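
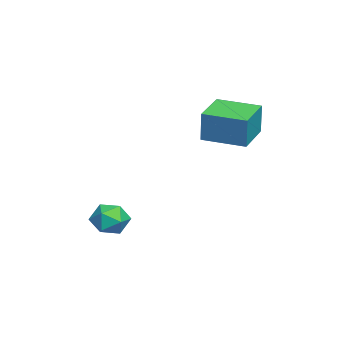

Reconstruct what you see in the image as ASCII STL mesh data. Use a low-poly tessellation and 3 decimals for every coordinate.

solid 
facet normal -0.988 -0.010 -0.156
outer loop
vertex -2.079 -3.602 -4.31
vertex -2.13 -4.263 -3.944
vertex -2.197 -3.613 -3.562
endloop
endfacet
facet normal -0.745 0.658 -0.108
outer loop
vertex -2.079 -3.602 -4.31
vertex -2.197 -3.613 -3.562
vertex -1.713 -3.114 -3.862
endloop
endfacet
facet normal -0.250 0.750 -0.613
outer loop
vertex -2.079 -3.602 -4.31
vertex -1.713 -3.114 -3.862
vertex -1.346 -3.456 -4.43
endloop
endfacet
facet normal -0.186 0.136 -0.973
outer loop
vertex -2.079 -3.602 -4.31
vertex -1.346 -3.456 -4.43
vertex -1.604 -4.166 -4.48
endloop
endfacet
facet normal -0.642 -0.333 -0.690
outer loop
vertex -2.079 -3.602 -4.31
vertex -1.604 -4.166 -4.48
vertex -2.13 -4.263 -3.944
endloop
endfacet
facet normal -0.428 0.733 0.529
outer loop
vertex -1.713 -3.114 -3.862
vertex -2.197 -3.613 -3.562
vertex -1.536 -3.474 -3.22
endloop
endfacet
facet normal -0.822 -0.349 0.451
outer loop
vertex -2.197 -3.613 -3.562
vertex -2.13 -4.263 -3.944
vertex -1.794 -4.184 -3.27
endloop
endfacet
facet normal -0.263 -0.871 -0.416
outer loop
vertex -2.13 -4.263 -3.944
vertex -1.604 -4.166 -4.48
vertex -1.427 -4.526 -3.838
endloop
endfacet
facet normal 0.475 -0.111 -0.873
outer loop
vertex -1.604 -4.166 -4.48
vertex -1.346 -3.456 -4.43
vertex -0.943 -4.027 -4.138
endloop
endfacet
facet normal 0.373 0.881 -0.289
outer loop
vertex -1.346 -3.456 -4.43
vertex -1.713 -3.114 -3.862
vertex -1.01 -3.377 -3.756
endloop
endfacet
facet normal 0.186 -0.136 0.973
outer loop
vertex -1.061 -4.038 -3.39
vertex -1.536 -3.474 -3.22
vertex -1.794 -4.184 -3.27
endloop
endfacet
facet normal 0.250 -0.750 0.613
outer loop
vertex -1.061 -4.038 -3.39
vertex -1.794 -4.184 -3.27
vertex -1.427 -4.526 -3.838
endloop
endfacet
facet normal 0.745 -0.658 0.108
outer loop
vertex -1.061 -4.038 -3.39
vertex -1.427 -4.526 -3.838
vertex -0.943 -4.027 -4.138
endloop
endfacet
facet normal 0.988 0.010 0.156
outer loop
vertex -1.061 -4.038 -3.39
vertex -0.943 -4.027 -4.138
vertex -1.01 -3.377 -3.756
endloop
endfacet
facet normal 0.642 0.333 0.690
outer loop
vertex -1.061 -4.038 -3.39
vertex -1.01 -3.377 -3.756
vertex -1.536 -3.474 -3.22
endloop
endfacet
facet normal -0.475 0.111 0.873
outer loop
vertex -1.794 -4.184 -3.27
vertex -1.536 -3.474 -3.22
vertex -2.197 -3.613 -3.562
endloop
endfacet
facet normal -0.373 -0.881 0.289
outer loop
vertex -1.427 -4.526 -3.838
vertex -1.794 -4.184 -3.27
vertex -2.13 -4.263 -3.944
endloop
endfacet
facet normal 0.428 -0.733 -0.529
outer loop
vertex -0.943 -4.027 -4.138
vertex -1.427 -4.526 -3.838
vertex -1.604 -4.166 -4.48
endloop
endfacet
facet normal 0.822 0.349 -0.451
outer loop
vertex -1.01 -3.377 -3.756
vertex -0.943 -4.027 -4.138
vertex -1.346 -3.456 -4.43
endloop
endfacet
facet normal 0.263 0.871 0.416
outer loop
vertex -1.536 -3.474 -3.22
vertex -1.01 -3.377 -3.756
vertex -1.713 -3.114 -3.862
endloop
endfacet
facet normal -0.943 0.283 0.175
outer loop
vertex -4.092 -0.404 0.992
vertex -3.646 1.168 0.858
vertex -4.338 -0.442 -0.274
endloop
endfacet
facet normal -0.272 -0.959 0.082
outer loop
vertex -2.914 -0.868 -0.538
vertex -4.092 -0.404 0.992
vertex -4.338 -0.442 -0.274
endloop
endfacet
facet normal -0.943 0.282 0.175
outer loop
vertex -4.338 -0.442 -0.274
vertex -3.646 1.168 0.858
vertex -3.892 1.131 -0.408
endloop
endfacet
facet normal -0.191 -0.030 -0.981
outer loop
vertex -3.892 1.131 -0.408
vertex -2.914 -0.868 -0.538
vertex -4.338 -0.442 -0.274
endloop
endfacet
facet normal 0.191 0.030 0.981
outer loop
vertex -4.092 -0.404 0.992
vertex -2.222 0.742 0.594
vertex -3.646 1.168 0.858
endloop
endfacet
facet normal -0.272 -0.959 0.081
outer loop
vertex -2.668 -0.831 0.728
vertex -4.092 -0.404 0.992
vertex -2.914 -0.868 -0.538
endloop
endfacet
facet normal 0.191 0.030 0.981
outer loop
vertex -2.668 -0.831 0.728
vertex -2.222 0.742 0.594
vertex -4.092 -0.404 0.992
endloop
endfacet
facet normal 0.272 0.959 -0.081
outer loop
vertex -3.646 1.168 0.858
vertex -2.222 0.742 0.594
vertex -3.892 1.131 -0.408
endloop
endfacet
facet normal -0.191 -0.030 -0.981
outer loop
vertex -2.468 0.704 -0.672
vertex -2.914 -0.868 -0.538
vertex -3.892 1.131 -0.408
endloop
endfacet
facet normal 0.272 0.959 -0.082
outer loop
vertex -3.892 1.131 -0.408
vertex -2.222 0.742 0.594
vertex -2.468 0.704 -0.672
endloop
endfacet
facet normal 0.943 -0.283 -0.175
outer loop
vertex -2.468 0.704 -0.672
vertex -2.668 -0.831 0.728
vertex -2.914 -0.868 -0.538
endloop
endfacet
facet normal 0.943 -0.282 -0.175
outer loop
vertex -2.222 0.742 0.594
vertex -2.668 -0.831 0.728
vertex -2.468 0.704 -0.672
endloop
endfacet

endsolid


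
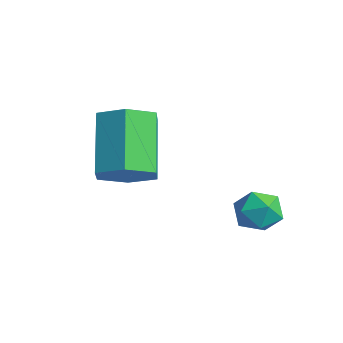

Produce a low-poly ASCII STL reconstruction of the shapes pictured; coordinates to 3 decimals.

solid 
facet normal 0.619 -0.354 -0.701
outer loop
vertex -2.158 -1.285 0.996
vertex -2.803 -1.772 0.673
vertex -2.677 -0.964 0.376
endloop
endfacet
facet normal 0.511 0.859 0.017
outer loop
vertex -2.158 -1.285 0.996
vertex -2.677 -0.964 0.376
vertex -3.352 -0.601 2.349
endloop
endfacet
facet normal 0.511 0.859 0.017
outer loop
vertex -3.352 -0.601 2.349
vertex -2.677 -0.964 0.376
vertex -3.871 -0.28 1.729
endloop
endfacet
facet normal -0.618 0.355 0.701
outer loop
vertex -3.352 -0.601 2.349
vertex -3.871 -0.28 1.729
vertex -3.997 -1.088 2.027
endloop
endfacet
facet normal 0.619 -0.354 -0.701
outer loop
vertex -2.677 -0.964 0.376
vertex -2.803 -1.772 0.673
vertex -3.322 -1.451 0.053
endloop
endfacet
facet normal -0.261 0.749 -0.609
outer loop
vertex -2.677 -0.964 0.376
vertex -3.322 -1.451 0.053
vertex -3.871 -0.28 1.729
endloop
endfacet
facet normal -0.261 0.749 -0.609
outer loop
vertex -3.871 -0.28 1.729
vertex -3.322 -1.451 0.053
vertex -4.516 -0.767 1.407
endloop
endfacet
facet normal -0.618 0.355 0.701
outer loop
vertex -3.871 -0.28 1.729
vertex -4.516 -0.767 1.407
vertex -3.997 -1.088 2.027
endloop
endfacet
facet normal 0.618 -0.355 -0.701
outer loop
vertex -3.322 -1.451 0.053
vertex -2.803 -1.772 0.673
vertex -3.448 -2.259 0.351
endloop
endfacet
facet normal -0.772 -0.110 -0.625
outer loop
vertex -3.322 -1.451 0.053
vertex -3.448 -2.259 0.351
vertex -4.516 -0.767 1.407
endloop
endfacet
facet normal -0.772 -0.110 -0.626
outer loop
vertex -4.516 -0.767 1.407
vertex -3.448 -2.259 0.351
vertex -4.642 -1.575 1.704
endloop
endfacet
facet normal -0.619 0.354 0.701
outer loop
vertex -4.516 -0.767 1.407
vertex -4.642 -1.575 1.704
vertex -3.997 -1.088 2.027
endloop
endfacet
facet normal 0.618 -0.355 -0.701
outer loop
vertex -3.448 -2.259 0.351
vertex -2.803 -1.772 0.673
vertex -2.929 -2.58 0.971
endloop
endfacet
facet normal -0.511 -0.859 -0.017
outer loop
vertex -3.448 -2.259 0.351
vertex -2.929 -2.58 0.971
vertex -4.642 -1.575 1.704
endloop
endfacet
facet normal -0.511 -0.859 -0.017
outer loop
vertex -4.642 -1.575 1.704
vertex -2.929 -2.58 0.971
vertex -4.123 -1.896 2.324
endloop
endfacet
facet normal -0.619 0.354 0.701
outer loop
vertex -4.642 -1.575 1.704
vertex -4.123 -1.896 2.324
vertex -3.997 -1.088 2.027
endloop
endfacet
facet normal 0.618 -0.355 -0.701
outer loop
vertex -2.929 -2.58 0.971
vertex -2.803 -1.772 0.673
vertex -2.284 -2.093 1.293
endloop
endfacet
facet normal 0.261 -0.749 0.609
outer loop
vertex -2.929 -2.58 0.971
vertex -2.284 -2.093 1.293
vertex -4.123 -1.896 2.324
endloop
endfacet
facet normal 0.261 -0.749 0.609
outer loop
vertex -4.123 -1.896 2.324
vertex -2.284 -2.093 1.293
vertex -3.478 -1.409 2.647
endloop
endfacet
facet normal -0.619 0.354 0.701
outer loop
vertex -4.123 -1.896 2.324
vertex -3.478 -1.409 2.647
vertex -3.997 -1.088 2.027
endloop
endfacet
facet normal 0.619 -0.354 -0.701
outer loop
vertex -2.284 -2.093 1.293
vertex -2.803 -1.772 0.673
vertex -2.158 -1.285 0.996
endloop
endfacet
facet normal 0.772 0.110 0.626
outer loop
vertex -2.284 -2.093 1.293
vertex -2.158 -1.285 0.996
vertex -3.478 -1.409 2.647
endloop
endfacet
facet normal 0.772 0.110 0.626
outer loop
vertex -3.478 -1.409 2.647
vertex -2.158 -1.285 0.996
vertex -3.352 -0.601 2.349
endloop
endfacet
facet normal -0.618 0.355 0.701
outer loop
vertex -3.478 -1.409 2.647
vertex -3.352 -0.601 2.349
vertex -3.997 -1.088 2.027
endloop
endfacet
facet normal -0.421 0.459 0.782
outer loop
vertex -0.953 1.509 -0.094
vertex -1.586 1.276 -0.298
vertex -1.193 0.889 0.141
endloop
endfacet
facet normal 0.246 0.259 0.934
outer loop
vertex -0.953 1.509 -0.094
vertex -1.193 0.889 0.141
vertex -0.519 0.955 -0.055
endloop
endfacet
facet normal 0.683 0.568 0.460
outer loop
vertex -0.953 1.509 -0.094
vertex -0.519 0.955 -0.055
vertex -0.497 1.382 -0.615
endloop
endfacet
facet normal 0.285 0.959 0.015
outer loop
vertex -0.953 1.509 -0.094
vertex -0.497 1.382 -0.615
vertex -1.156 1.58 -0.765
endloop
endfacet
facet normal -0.398 0.892 0.215
outer loop
vertex -0.953 1.509 -0.094
vertex -1.156 1.58 -0.765
vertex -1.586 1.276 -0.298
endloop
endfacet
facet normal 0.290 -0.449 0.845
outer loop
vertex -0.519 0.955 -0.055
vertex -1.193 0.889 0.141
vertex -0.884 0.38 -0.235
endloop
endfacet
facet normal -0.791 -0.123 0.599
outer loop
vertex -1.193 0.889 0.141
vertex -1.586 1.276 -0.298
vertex -1.543 0.578 -0.385
endloop
endfacet
facet normal -0.753 0.577 -0.317
outer loop
vertex -1.586 1.276 -0.298
vertex -1.156 1.58 -0.765
vertex -1.521 1.005 -0.945
endloop
endfacet
facet normal 0.351 0.685 -0.639
outer loop
vertex -1.156 1.58 -0.765
vertex -0.497 1.382 -0.615
vertex -0.847 1.071 -1.141
endloop
endfacet
facet normal 0.996 0.052 0.078
outer loop
vertex -0.497 1.382 -0.615
vertex -0.519 0.955 -0.055
vertex -0.454 0.684 -0.702
endloop
endfacet
facet normal -0.285 -0.959 -0.015
outer loop
vertex -1.087 0.451 -0.906
vertex -0.884 0.38 -0.235
vertex -1.543 0.578 -0.385
endloop
endfacet
facet normal -0.683 -0.568 -0.460
outer loop
vertex -1.087 0.451 -0.906
vertex -1.543 0.578 -0.385
vertex -1.521 1.005 -0.945
endloop
endfacet
facet normal -0.246 -0.259 -0.934
outer loop
vertex -1.087 0.451 -0.906
vertex -1.521 1.005 -0.945
vertex -0.847 1.071 -1.141
endloop
endfacet
facet normal 0.421 -0.459 -0.782
outer loop
vertex -1.087 0.451 -0.906
vertex -0.847 1.071 -1.141
vertex -0.454 0.684 -0.702
endloop
endfacet
facet normal 0.398 -0.892 -0.215
outer loop
vertex -1.087 0.451 -0.906
vertex -0.454 0.684 -0.702
vertex -0.884 0.38 -0.235
endloop
endfacet
facet normal -0.351 -0.685 0.639
outer loop
vertex -1.543 0.578 -0.385
vertex -0.884 0.38 -0.235
vertex -1.193 0.889 0.141
endloop
endfacet
facet normal -0.996 -0.052 -0.078
outer loop
vertex -1.521 1.005 -0.945
vertex -1.543 0.578 -0.385
vertex -1.586 1.276 -0.298
endloop
endfacet
facet normal -0.290 0.449 -0.845
outer loop
vertex -0.847 1.071 -1.141
vertex -1.521 1.005 -0.945
vertex -1.156 1.58 -0.765
endloop
endfacet
facet normal 0.791 0.123 -0.599
outer loop
vertex -0.454 0.684 -0.702
vertex -0.847 1.071 -1.141
vertex -0.497 1.382 -0.615
endloop
endfacet
facet normal 0.753 -0.577 0.317
outer loop
vertex -0.884 0.38 -0.235
vertex -0.454 0.684 -0.702
vertex -0.519 0.955 -0.055
endloop
endfacet

endsolid


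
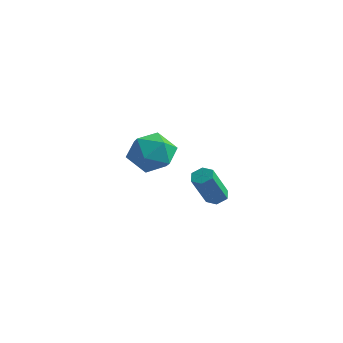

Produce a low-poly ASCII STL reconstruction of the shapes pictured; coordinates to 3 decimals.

solid 
facet normal 0.103 0.944 -0.312
outer loop
vertex -1.548 -1.278 -4.319
vertex -2.393 -0.902 -3.46
vertex -1.166 -0.938 -3.165
endloop
endfacet
facet normal 0.708 0.579 -0.405
outer loop
vertex -1.548 -1.278 -4.319
vertex -1.166 -0.938 -3.165
vertex -0.66 -1.949 -3.725
endloop
endfacet
facet normal 0.565 0.018 -0.825
outer loop
vertex -1.548 -1.278 -4.319
vertex -0.66 -1.949 -3.725
vertex -1.574 -2.539 -4.365
endloop
endfacet
facet normal -0.128 0.039 -0.991
outer loop
vertex -1.548 -1.278 -4.319
vertex -1.574 -2.539 -4.365
vertex -2.645 -1.892 -4.201
endloop
endfacet
facet normal -0.414 0.611 -0.675
outer loop
vertex -1.548 -1.278 -4.319
vertex -2.645 -1.892 -4.201
vertex -2.393 -0.902 -3.46
endloop
endfacet
facet normal 0.915 0.330 0.231
outer loop
vertex -0.66 -1.949 -3.725
vertex -1.166 -0.938 -3.165
vertex -0.955 -1.988 -2.499
endloop
endfacet
facet normal -0.065 0.922 0.381
outer loop
vertex -1.166 -0.938 -3.165
vertex -2.393 -0.902 -3.46
vertex -2.026 -1.341 -2.335
endloop
endfacet
facet normal -0.901 0.383 -0.205
outer loop
vertex -2.393 -0.902 -3.46
vertex -2.645 -1.892 -4.201
vertex -2.94 -1.931 -2.975
endloop
endfacet
facet normal -0.438 -0.543 -0.717
outer loop
vertex -2.645 -1.892 -4.201
vertex -1.574 -2.539 -4.365
vertex -2.434 -2.942 -3.535
endloop
endfacet
facet normal 0.685 -0.575 -0.448
outer loop
vertex -1.574 -2.539 -4.365
vertex -0.66 -1.949 -3.725
vertex -1.207 -2.978 -3.24
endloop
endfacet
facet normal 0.128 -0.039 0.991
outer loop
vertex -2.052 -2.602 -2.381
vertex -0.955 -1.988 -2.499
vertex -2.026 -1.341 -2.335
endloop
endfacet
facet normal -0.565 -0.018 0.825
outer loop
vertex -2.052 -2.602 -2.381
vertex -2.026 -1.341 -2.335
vertex -2.94 -1.931 -2.975
endloop
endfacet
facet normal -0.708 -0.579 0.405
outer loop
vertex -2.052 -2.602 -2.381
vertex -2.94 -1.931 -2.975
vertex -2.434 -2.942 -3.535
endloop
endfacet
facet normal -0.103 -0.944 0.312
outer loop
vertex -2.052 -2.602 -2.381
vertex -2.434 -2.942 -3.535
vertex -1.207 -2.978 -3.24
endloop
endfacet
facet normal 0.414 -0.611 0.675
outer loop
vertex -2.052 -2.602 -2.381
vertex -1.207 -2.978 -3.24
vertex -0.955 -1.988 -2.499
endloop
endfacet
facet normal 0.438 0.543 0.717
outer loop
vertex -2.026 -1.341 -2.335
vertex -0.955 -1.988 -2.499
vertex -1.166 -0.938 -3.165
endloop
endfacet
facet normal -0.685 0.575 0.448
outer loop
vertex -2.94 -1.931 -2.975
vertex -2.026 -1.341 -2.335
vertex -2.393 -0.902 -3.46
endloop
endfacet
facet normal -0.915 -0.330 -0.231
outer loop
vertex -2.434 -2.942 -3.535
vertex -2.94 -1.931 -2.975
vertex -2.645 -1.892 -4.201
endloop
endfacet
facet normal 0.065 -0.922 -0.381
outer loop
vertex -1.207 -2.978 -3.24
vertex -2.434 -2.942 -3.535
vertex -1.574 -2.539 -4.365
endloop
endfacet
facet normal 0.901 -0.383 0.205
outer loop
vertex -0.955 -1.988 -2.499
vertex -1.207 -2.978 -3.24
vertex -0.66 -1.949 -3.725
endloop
endfacet
facet normal -0.073 0.556 -0.828
outer loop
vertex 4.226 -3.363 -3.973
vertex 3.681 -3.435 -3.973
vertex 3.902 -3.008 -3.706
endloop
endfacet
facet normal 0.805 0.524 0.280
outer loop
vertex 4.226 -3.363 -3.973
vertex 3.902 -3.008 -3.706
vertex 4.364 -4.413 -2.407
endloop
endfacet
facet normal 0.805 0.524 0.280
outer loop
vertex 4.364 -4.413 -2.407
vertex 3.902 -3.008 -3.706
vertex 4.04 -4.058 -2.14
endloop
endfacet
facet normal 0.073 -0.556 0.828
outer loop
vertex 4.364 -4.413 -2.407
vertex 4.04 -4.058 -2.14
vertex 3.819 -4.485 -2.407
endloop
endfacet
facet normal -0.073 0.556 -0.828
outer loop
vertex 3.902 -3.008 -3.706
vertex 3.681 -3.435 -3.973
vertex 3.357 -3.08 -3.706
endloop
endfacet
facet normal -0.108 0.821 0.560
outer loop
vertex 3.902 -3.008 -3.706
vertex 3.357 -3.08 -3.706
vertex 4.04 -4.058 -2.14
endloop
endfacet
facet normal -0.108 0.821 0.560
outer loop
vertex 4.04 -4.058 -2.14
vertex 3.357 -3.08 -3.706
vertex 3.495 -4.13 -2.14
endloop
endfacet
facet normal 0.073 -0.556 0.828
outer loop
vertex 4.04 -4.058 -2.14
vertex 3.495 -4.13 -2.14
vertex 3.819 -4.485 -2.407
endloop
endfacet
facet normal -0.073 0.556 -0.828
outer loop
vertex 3.357 -3.08 -3.706
vertex 3.681 -3.435 -3.973
vertex 3.136 -3.507 -3.973
endloop
endfacet
facet normal -0.913 0.297 0.280
outer loop
vertex 3.357 -3.08 -3.706
vertex 3.136 -3.507 -3.973
vertex 3.495 -4.13 -2.14
endloop
endfacet
facet normal -0.913 0.297 0.280
outer loop
vertex 3.495 -4.13 -2.14
vertex 3.136 -3.507 -3.973
vertex 3.274 -4.557 -2.407
endloop
endfacet
facet normal 0.073 -0.556 0.828
outer loop
vertex 3.495 -4.13 -2.14
vertex 3.274 -4.557 -2.407
vertex 3.819 -4.485 -2.407
endloop
endfacet
facet normal -0.073 0.556 -0.828
outer loop
vertex 3.136 -3.507 -3.973
vertex 3.681 -3.435 -3.973
vertex 3.46 -3.862 -4.24
endloop
endfacet
facet normal -0.805 -0.524 -0.280
outer loop
vertex 3.136 -3.507 -3.973
vertex 3.46 -3.862 -4.24
vertex 3.274 -4.557 -2.407
endloop
endfacet
facet normal -0.805 -0.524 -0.280
outer loop
vertex 3.274 -4.557 -2.407
vertex 3.46 -3.862 -4.24
vertex 3.598 -4.912 -2.674
endloop
endfacet
facet normal 0.073 -0.556 0.828
outer loop
vertex 3.274 -4.557 -2.407
vertex 3.598 -4.912 -2.674
vertex 3.819 -4.485 -2.407
endloop
endfacet
facet normal -0.073 0.556 -0.828
outer loop
vertex 3.46 -3.862 -4.24
vertex 3.681 -3.435 -3.973
vertex 4.005 -3.79 -4.24
endloop
endfacet
facet normal 0.108 -0.821 -0.560
outer loop
vertex 3.46 -3.862 -4.24
vertex 4.005 -3.79 -4.24
vertex 3.598 -4.912 -2.674
endloop
endfacet
facet normal 0.108 -0.821 -0.560
outer loop
vertex 3.598 -4.912 -2.674
vertex 4.005 -3.79 -4.24
vertex 4.143 -4.84 -2.674
endloop
endfacet
facet normal 0.073 -0.556 0.828
outer loop
vertex 3.598 -4.912 -2.674
vertex 4.143 -4.84 -2.674
vertex 3.819 -4.485 -2.407
endloop
endfacet
facet normal -0.073 0.556 -0.828
outer loop
vertex 4.005 -3.79 -4.24
vertex 3.681 -3.435 -3.973
vertex 4.226 -3.363 -3.973
endloop
endfacet
facet normal 0.913 -0.297 -0.280
outer loop
vertex 4.005 -3.79 -4.24
vertex 4.226 -3.363 -3.973
vertex 4.143 -4.84 -2.674
endloop
endfacet
facet normal 0.913 -0.297 -0.280
outer loop
vertex 4.143 -4.84 -2.674
vertex 4.226 -3.363 -3.973
vertex 4.364 -4.413 -2.407
endloop
endfacet
facet normal 0.073 -0.556 0.828
outer loop
vertex 4.143 -4.84 -2.674
vertex 4.364 -4.413 -2.407
vertex 3.819 -4.485 -2.407
endloop
endfacet

endsolid


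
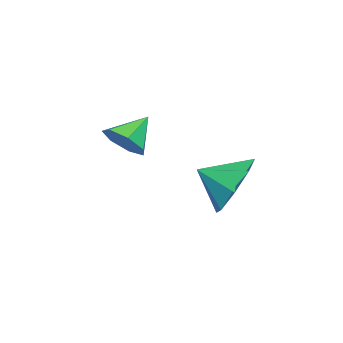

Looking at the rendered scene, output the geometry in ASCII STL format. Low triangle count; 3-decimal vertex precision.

solid 
facet normal -0.209 0.866 -0.454
outer loop
vertex 1.024 0.611 -1.853
vertex 0.578 0.077 -2.666
vertex 0.224 0.478 -1.739
endloop
endfacet
facet normal 0.170 -0.197 0.965
outer loop
vertex 1.024 0.611 -1.853
vertex 0.224 0.478 -1.739
vertex 0.822 -0.937 -2.134
endloop
endfacet
facet normal -0.209 0.866 -0.454
outer loop
vertex 0.224 0.478 -1.739
vertex 0.578 0.077 -2.666
vertex -0.369 0.11 -2.168
endloop
endfacet
facet normal -0.368 -0.391 0.844
outer loop
vertex 0.224 0.478 -1.739
vertex -0.369 0.11 -2.168
vertex 0.822 -0.937 -2.134
endloop
endfacet
facet normal -0.209 0.866 -0.455
outer loop
vertex -0.369 0.11 -2.168
vertex 0.578 0.077 -2.666
vertex -0.407 -0.278 -2.889
endloop
endfacet
facet normal -0.612 -0.683 0.400
outer loop
vertex -0.369 0.11 -2.168
vertex -0.407 -0.278 -2.889
vertex 0.822 -0.937 -2.134
endloop
endfacet
facet normal -0.209 0.866 -0.454
outer loop
vertex -0.407 -0.278 -2.889
vertex 0.578 0.077 -2.666
vertex 0.132 -0.457 -3.479
endloop
endfacet
facet normal -0.418 -0.902 -0.108
outer loop
vertex -0.407 -0.278 -2.889
vertex 0.132 -0.457 -3.479
vertex 0.822 -0.937 -2.134
endloop
endfacet
facet normal -0.209 0.866 -0.454
outer loop
vertex 0.132 -0.457 -3.479
vertex 0.578 0.077 -2.666
vertex 0.932 -0.324 -3.593
endloop
endfacet
facet normal 0.099 -0.920 -0.379
outer loop
vertex 0.132 -0.457 -3.479
vertex 0.932 -0.324 -3.593
vertex 0.822 -0.937 -2.134
endloop
endfacet
facet normal -0.208 0.866 -0.454
outer loop
vertex 0.932 -0.324 -3.593
vertex 0.578 0.077 -2.666
vertex 1.525 0.044 -3.163
endloop
endfacet
facet normal 0.637 -0.726 -0.257
outer loop
vertex 0.932 -0.324 -3.593
vertex 1.525 0.044 -3.163
vertex 0.822 -0.937 -2.134
endloop
endfacet
facet normal -0.208 0.866 -0.454
outer loop
vertex 1.525 0.044 -3.163
vertex 0.578 0.077 -2.666
vertex 1.563 0.431 -2.443
endloop
endfacet
facet normal 0.881 -0.435 0.187
outer loop
vertex 1.525 0.044 -3.163
vertex 1.563 0.431 -2.443
vertex 0.822 -0.937 -2.134
endloop
endfacet
facet normal -0.208 0.866 -0.455
outer loop
vertex 1.563 0.431 -2.443
vertex 0.578 0.077 -2.666
vertex 1.024 0.611 -1.853
endloop
endfacet
facet normal 0.687 -0.216 0.694
outer loop
vertex 1.563 0.431 -2.443
vertex 1.024 0.611 -1.853
vertex 0.822 -0.937 -2.134
endloop
endfacet
facet normal 0.726 -0.312 -0.613
outer loop
vertex 0.853 -3.471 -1.052
vertex 0.471 -3.231 -1.626
vertex 0.964 -2.872 -1.225
endloop
endfacet
facet normal 0.221 0.233 0.947
outer loop
vertex 0.853 -3.471 -1.052
vertex 0.964 -2.872 -1.225
vertex -0.371 -2.869 -0.914
endloop
endfacet
facet normal 0.726 -0.312 -0.613
outer loop
vertex 0.964 -2.872 -1.225
vertex 0.471 -3.231 -1.626
vertex 0.704 -2.543 -1.7
endloop
endfacet
facet normal 0.123 0.846 0.519
outer loop
vertex 0.964 -2.872 -1.225
vertex 0.704 -2.543 -1.7
vertex -0.371 -2.869 -0.914
endloop
endfacet
facet normal 0.725 -0.312 -0.614
outer loop
vertex 0.704 -2.543 -1.7
vertex 0.471 -3.231 -1.626
vertex 0.268 -2.732 -2.119
endloop
endfacet
facet normal -0.337 0.939 -0.072
outer loop
vertex 0.704 -2.543 -1.7
vertex 0.268 -2.732 -2.119
vertex -0.371 -2.869 -0.914
endloop
endfacet
facet normal 0.725 -0.312 -0.614
outer loop
vertex 0.268 -2.732 -2.119
vertex 0.471 -3.231 -1.626
vertex -0.015 -3.296 -2.167
endloop
endfacet
facet normal -0.813 0.440 -0.381
outer loop
vertex 0.268 -2.732 -2.119
vertex -0.015 -3.296 -2.167
vertex -0.371 -2.869 -0.914
endloop
endfacet
facet normal 0.725 -0.312 -0.614
outer loop
vertex -0.015 -3.296 -2.167
vertex 0.471 -3.231 -1.626
vertex 0.067 -3.812 -1.808
endloop
endfacet
facet normal -0.946 -0.273 -0.176
outer loop
vertex -0.015 -3.296 -2.167
vertex 0.067 -3.812 -1.808
vertex -0.371 -2.869 -0.914
endloop
endfacet
facet normal 0.725 -0.312 -0.614
outer loop
vertex 0.067 -3.812 -1.808
vertex 0.471 -3.231 -1.626
vertex 0.454 -3.889 -1.312
endloop
endfacet
facet normal -0.635 -0.666 0.392
outer loop
vertex 0.067 -3.812 -1.808
vertex 0.454 -3.889 -1.312
vertex -0.371 -2.869 -0.914
endloop
endfacet
facet normal 0.726 -0.311 -0.613
outer loop
vertex 0.454 -3.889 -1.312
vertex 0.471 -3.231 -1.626
vertex 0.853 -3.471 -1.052
endloop
endfacet
facet normal -0.117 -0.442 0.890
outer loop
vertex 0.454 -3.889 -1.312
vertex 0.853 -3.471 -1.052
vertex -0.371 -2.869 -0.914
endloop
endfacet

endsolid


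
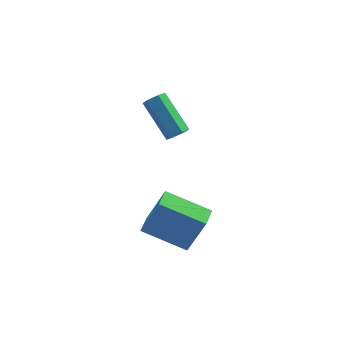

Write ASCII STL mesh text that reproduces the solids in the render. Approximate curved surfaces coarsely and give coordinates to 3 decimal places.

solid 
facet normal -0.911 0.169 0.376
outer loop
vertex -0.224 -1.858 1.218
vertex -0.062 -0.893 1.177
vertex -0.99 -1.81 -0.661
endloop
endfacet
facet normal -0.165 -0.985 0.042
outer loop
vertex 0.942 -2.167 -1.457
vertex -0.224 -1.858 1.218
vertex -0.99 -1.81 -0.661
endloop
endfacet
facet normal -0.911 0.169 0.376
outer loop
vertex -0.99 -1.81 -0.661
vertex -0.062 -0.893 1.177
vertex -0.828 -0.844 -0.702
endloop
endfacet
facet normal -0.377 0.024 -0.926
outer loop
vertex -0.828 -0.844 -0.702
vertex 0.942 -2.167 -1.457
vertex -0.99 -1.81 -0.661
endloop
endfacet
facet normal 0.377 -0.024 0.926
outer loop
vertex -0.224 -1.858 1.218
vertex 1.87 -1.25 0.381
vertex -0.062 -0.893 1.177
endloop
endfacet
facet normal -0.165 -0.985 0.042
outer loop
vertex 1.708 -2.216 0.422
vertex -0.224 -1.858 1.218
vertex 0.942 -2.167 -1.457
endloop
endfacet
facet normal 0.377 -0.024 0.926
outer loop
vertex 1.708 -2.216 0.422
vertex 1.87 -1.25 0.381
vertex -0.224 -1.858 1.218
endloop
endfacet
facet normal 0.165 0.985 -0.042
outer loop
vertex -0.062 -0.893 1.177
vertex 1.87 -1.25 0.381
vertex -0.828 -0.844 -0.702
endloop
endfacet
facet normal -0.377 0.024 -0.926
outer loop
vertex 1.104 -1.202 -1.498
vertex 0.942 -2.167 -1.457
vertex -0.828 -0.844 -0.702
endloop
endfacet
facet normal 0.165 0.985 -0.042
outer loop
vertex -0.828 -0.844 -0.702
vertex 1.87 -1.25 0.381
vertex 1.104 -1.202 -1.498
endloop
endfacet
facet normal 0.911 -0.169 -0.376
outer loop
vertex 1.104 -1.202 -1.498
vertex 1.708 -2.216 0.422
vertex 0.942 -2.167 -1.457
endloop
endfacet
facet normal 0.911 -0.169 -0.376
outer loop
vertex 1.87 -1.25 0.381
vertex 1.708 -2.216 0.422
vertex 1.104 -1.202 -1.498
endloop
endfacet
facet normal 0.530 -0.570 -0.628
outer loop
vertex 0.572 3.28 1.636
vertex 0.106 3.109 1.398
vertex 0.364 3.557 1.209
endloop
endfacet
facet normal 0.759 0.649 0.051
outer loop
vertex 0.572 3.28 1.636
vertex 0.364 3.557 1.209
vertex -0.561 4.501 2.979
endloop
endfacet
facet normal 0.759 0.649 0.051
outer loop
vertex -0.561 4.501 2.979
vertex 0.364 3.557 1.209
vertex -0.769 4.778 2.552
endloop
endfacet
facet normal -0.529 0.571 0.628
outer loop
vertex -0.561 4.501 2.979
vertex -0.769 4.778 2.552
vertex -1.026 4.331 2.742
endloop
endfacet
facet normal 0.530 -0.570 -0.628
outer loop
vertex 0.364 3.557 1.209
vertex 0.106 3.109 1.398
vertex -0.102 3.386 0.971
endloop
endfacet
facet normal 0.052 0.760 -0.648
outer loop
vertex 0.364 3.557 1.209
vertex -0.102 3.386 0.971
vertex -0.769 4.778 2.552
endloop
endfacet
facet normal 0.053 0.761 -0.647
outer loop
vertex -0.769 4.778 2.552
vertex -0.102 3.386 0.971
vertex -1.234 4.608 2.314
endloop
endfacet
facet normal -0.530 0.571 0.627
outer loop
vertex -0.769 4.778 2.552
vertex -1.234 4.608 2.314
vertex -1.026 4.331 2.742
endloop
endfacet
facet normal 0.529 -0.571 -0.628
outer loop
vertex -0.102 3.386 0.971
vertex 0.106 3.109 1.398
vertex -0.359 2.939 1.161
endloop
endfacet
facet normal -0.708 0.111 -0.697
outer loop
vertex -0.102 3.386 0.971
vertex -0.359 2.939 1.161
vertex -1.234 4.608 2.314
endloop
endfacet
facet normal -0.707 0.111 -0.698
outer loop
vertex -1.234 4.608 2.314
vertex -0.359 2.939 1.161
vertex -1.492 4.16 2.504
endloop
endfacet
facet normal -0.530 0.571 0.627
outer loop
vertex -1.234 4.608 2.314
vertex -1.492 4.16 2.504
vertex -1.026 4.331 2.742
endloop
endfacet
facet normal 0.529 -0.571 -0.628
outer loop
vertex -0.359 2.939 1.161
vertex 0.106 3.109 1.398
vertex -0.151 2.662 1.588
endloop
endfacet
facet normal -0.759 -0.649 -0.051
outer loop
vertex -0.359 2.939 1.161
vertex -0.151 2.662 1.588
vertex -1.492 4.16 2.504
endloop
endfacet
facet normal -0.759 -0.649 -0.051
outer loop
vertex -1.492 4.16 2.504
vertex -0.151 2.662 1.588
vertex -1.284 3.883 2.931
endloop
endfacet
facet normal -0.530 0.570 0.628
outer loop
vertex -1.492 4.16 2.504
vertex -1.284 3.883 2.931
vertex -1.026 4.331 2.742
endloop
endfacet
facet normal 0.530 -0.571 -0.627
outer loop
vertex -0.151 2.662 1.588
vertex 0.106 3.109 1.398
vertex 0.314 2.832 1.826
endloop
endfacet
facet normal -0.053 -0.761 0.647
outer loop
vertex -0.151 2.662 1.588
vertex 0.314 2.832 1.826
vertex -1.284 3.883 2.931
endloop
endfacet
facet normal -0.052 -0.760 0.648
outer loop
vertex -1.284 3.883 2.931
vertex 0.314 2.832 1.826
vertex -0.818 4.054 3.169
endloop
endfacet
facet normal -0.530 0.570 0.628
outer loop
vertex -1.284 3.883 2.931
vertex -0.818 4.054 3.169
vertex -1.026 4.331 2.742
endloop
endfacet
facet normal 0.530 -0.571 -0.627
outer loop
vertex 0.314 2.832 1.826
vertex 0.106 3.109 1.398
vertex 0.572 3.28 1.636
endloop
endfacet
facet normal 0.708 -0.112 0.698
outer loop
vertex 0.314 2.832 1.826
vertex 0.572 3.28 1.636
vertex -0.818 4.054 3.169
endloop
endfacet
facet normal 0.708 -0.110 0.698
outer loop
vertex -0.818 4.054 3.169
vertex 0.572 3.28 1.636
vertex -0.561 4.501 2.979
endloop
endfacet
facet normal -0.529 0.571 0.628
outer loop
vertex -0.818 4.054 3.169
vertex -0.561 4.501 2.979
vertex -1.026 4.331 2.742
endloop
endfacet

endsolid


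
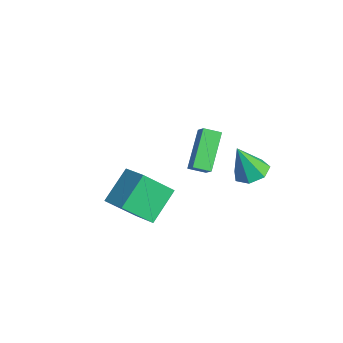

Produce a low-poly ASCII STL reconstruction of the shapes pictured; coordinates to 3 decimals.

solid 
facet normal 0.090 0.368 -0.925
outer loop
vertex 4.245 3.533 0.04
vertex 3.528 3.959 0.14
vertex 4.312 4.205 0.314
endloop
endfacet
facet normal 0.872 -0.257 0.416
outer loop
vertex 4.245 3.533 0.04
vertex 4.312 4.205 0.314
vertex 3.372 3.321 1.74
endloop
endfacet
facet normal 0.090 0.369 -0.925
outer loop
vertex 4.312 4.205 0.314
vertex 3.528 3.959 0.14
vertex 3.788 4.691 0.457
endloop
endfacet
facet normal 0.596 0.445 0.669
outer loop
vertex 4.312 4.205 0.314
vertex 3.788 4.691 0.457
vertex 3.372 3.321 1.74
endloop
endfacet
facet normal 0.090 0.369 -0.925
outer loop
vertex 3.788 4.691 0.457
vertex 3.528 3.959 0.14
vertex 3.069 4.626 0.361
endloop
endfacet
facet normal -0.156 0.700 0.697
outer loop
vertex 3.788 4.691 0.457
vertex 3.069 4.626 0.361
vertex 3.372 3.321 1.74
endloop
endfacet
facet normal 0.090 0.369 -0.925
outer loop
vertex 3.069 4.626 0.361
vertex 3.528 3.959 0.14
vertex 2.695 4.058 0.098
endloop
endfacet
facet normal -0.818 0.317 0.480
outer loop
vertex 3.069 4.626 0.361
vertex 2.695 4.058 0.098
vertex 3.372 3.321 1.74
endloop
endfacet
facet normal 0.090 0.368 -0.925
outer loop
vertex 2.695 4.058 0.098
vertex 3.528 3.959 0.14
vertex 2.948 3.415 -0.133
endloop
endfacet
facet normal -0.891 -0.416 0.181
outer loop
vertex 2.695 4.058 0.098
vertex 2.948 3.415 -0.133
vertex 3.372 3.321 1.74
endloop
endfacet
facet normal 0.090 0.368 -0.925
outer loop
vertex 2.948 3.415 -0.133
vertex 3.528 3.959 0.14
vertex 3.638 3.181 -0.159
endloop
endfacet
facet normal -0.320 -0.947 0.025
outer loop
vertex 2.948 3.415 -0.133
vertex 3.638 3.181 -0.159
vertex 3.372 3.321 1.74
endloop
endfacet
facet normal 0.090 0.368 -0.925
outer loop
vertex 3.638 3.181 -0.159
vertex 3.528 3.959 0.14
vertex 4.245 3.533 0.04
endloop
endfacet
facet normal 0.465 -0.876 0.130
outer loop
vertex 3.638 3.181 -0.159
vertex 4.245 3.533 0.04
vertex 3.372 3.321 1.74
endloop
endfacet
facet normal -0.912 -0.211 -0.352
outer loop
vertex 2.241 -1.208 0.884
vertex 2.423 0.09 -0.365
vertex 2.973 -2.431 -0.279
endloop
endfacet
facet normal -0.101 -0.717 0.690
outer loop
vertex 4.277 -2.13 0.225
vertex 2.241 -1.208 0.884
vertex 2.973 -2.431 -0.279
endloop
endfacet
facet normal -0.912 -0.211 -0.352
outer loop
vertex 2.973 -2.431 -0.279
vertex 2.423 0.09 -0.365
vertex 3.155 -1.134 -1.528
endloop
endfacet
facet normal 0.398 -0.665 -0.632
outer loop
vertex 3.155 -1.134 -1.528
vertex 4.277 -2.13 0.225
vertex 2.973 -2.431 -0.279
endloop
endfacet
facet normal -0.398 0.664 0.633
outer loop
vertex 2.241 -1.208 0.884
vertex 3.727 0.391 0.139
vertex 2.423 0.09 -0.365
endloop
endfacet
facet normal -0.101 -0.716 0.690
outer loop
vertex 3.545 -0.906 1.388
vertex 2.241 -1.208 0.884
vertex 4.277 -2.13 0.225
endloop
endfacet
facet normal -0.398 0.665 0.632
outer loop
vertex 3.545 -0.906 1.388
vertex 3.727 0.391 0.139
vertex 2.241 -1.208 0.884
endloop
endfacet
facet normal 0.101 0.716 -0.690
outer loop
vertex 2.423 0.09 -0.365
vertex 3.727 0.391 0.139
vertex 3.155 -1.134 -1.528
endloop
endfacet
facet normal 0.398 -0.664 -0.632
outer loop
vertex 4.459 -0.832 -1.024
vertex 4.277 -2.13 0.225
vertex 3.155 -1.134 -1.528
endloop
endfacet
facet normal 0.101 0.717 -0.690
outer loop
vertex 3.155 -1.134 -1.528
vertex 3.727 0.391 0.139
vertex 4.459 -0.832 -1.024
endloop
endfacet
facet normal 0.912 0.211 0.352
outer loop
vertex 4.459 -0.832 -1.024
vertex 3.545 -0.906 1.388
vertex 4.277 -2.13 0.225
endloop
endfacet
facet normal 0.912 0.211 0.352
outer loop
vertex 3.727 0.391 0.139
vertex 3.545 -0.906 1.388
vertex 4.459 -0.832 -1.024
endloop
endfacet
facet normal -0.739 -0.008 -0.674
outer loop
vertex -0.502 3.111 0.123
vertex -0.236 3.872 -0.177
vertex 0.768 2.122 -1.257
endloop
endfacet
facet normal -0.310 -0.885 0.349
outer loop
vertex 1.396 2.128 -0.683
vertex -0.502 3.111 0.123
vertex 0.768 2.122 -1.257
endloop
endfacet
facet normal -0.739 -0.008 -0.674
outer loop
vertex 0.768 2.122 -1.257
vertex -0.236 3.872 -0.177
vertex 1.034 2.883 -1.557
endloop
endfacet
facet normal 0.599 -0.466 -0.651
outer loop
vertex 1.034 2.883 -1.557
vertex 1.396 2.128 -0.683
vertex 0.768 2.122 -1.257
endloop
endfacet
facet normal -0.599 0.466 0.651
outer loop
vertex -0.502 3.111 0.123
vertex 0.392 3.878 0.397
vertex -0.236 3.872 -0.177
endloop
endfacet
facet normal -0.310 -0.885 0.349
outer loop
vertex 0.126 3.117 0.697
vertex -0.502 3.111 0.123
vertex 1.396 2.128 -0.683
endloop
endfacet
facet normal -0.599 0.466 0.651
outer loop
vertex 0.126 3.117 0.697
vertex 0.392 3.878 0.397
vertex -0.502 3.111 0.123
endloop
endfacet
facet normal 0.310 0.885 -0.349
outer loop
vertex -0.236 3.872 -0.177
vertex 0.392 3.878 0.397
vertex 1.034 2.883 -1.557
endloop
endfacet
facet normal 0.599 -0.466 -0.651
outer loop
vertex 1.662 2.889 -0.983
vertex 1.396 2.128 -0.683
vertex 1.034 2.883 -1.557
endloop
endfacet
facet normal 0.310 0.885 -0.349
outer loop
vertex 1.034 2.883 -1.557
vertex 0.392 3.878 0.397
vertex 1.662 2.889 -0.983
endloop
endfacet
facet normal 0.739 0.008 0.674
outer loop
vertex 1.662 2.889 -0.983
vertex 0.126 3.117 0.697
vertex 1.396 2.128 -0.683
endloop
endfacet
facet normal 0.739 0.008 0.674
outer loop
vertex 0.392 3.878 0.397
vertex 0.126 3.117 0.697
vertex 1.662 2.889 -0.983
endloop
endfacet

endsolid


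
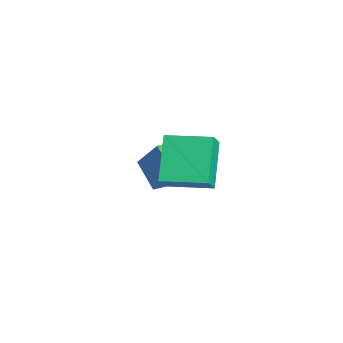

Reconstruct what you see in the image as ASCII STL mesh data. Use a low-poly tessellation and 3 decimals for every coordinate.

solid 
facet normal -0.864 -0.203 0.460
outer loop
vertex -1.636 3.122 -1.299
vertex -2.04 4.143 -1.607
vertex -2.268 2.42 -2.796
endloop
endfacet
facet normal 0.354 -0.895 0.270
outer loop
vertex -0.92 2.737 -3.513
vertex -1.636 3.122 -1.299
vertex -2.268 2.42 -2.796
endloop
endfacet
facet normal -0.864 -0.203 0.460
outer loop
vertex -2.268 2.42 -2.796
vertex -2.04 4.143 -1.607
vertex -2.672 3.441 -3.104
endloop
endfacet
facet normal -0.357 -0.396 -0.846
outer loop
vertex -2.672 3.441 -3.104
vertex -0.92 2.737 -3.513
vertex -2.268 2.42 -2.796
endloop
endfacet
facet normal 0.357 0.396 0.846
outer loop
vertex -1.636 3.122 -1.299
vertex -0.692 4.46 -2.324
vertex -2.04 4.143 -1.607
endloop
endfacet
facet normal 0.354 -0.895 0.270
outer loop
vertex -0.288 3.439 -2.016
vertex -1.636 3.122 -1.299
vertex -0.92 2.737 -3.513
endloop
endfacet
facet normal 0.357 0.396 0.846
outer loop
vertex -0.288 3.439 -2.016
vertex -0.692 4.46 -2.324
vertex -1.636 3.122 -1.299
endloop
endfacet
facet normal -0.354 0.895 -0.270
outer loop
vertex -2.04 4.143 -1.607
vertex -0.692 4.46 -2.324
vertex -2.672 3.441 -3.104
endloop
endfacet
facet normal -0.357 -0.396 -0.846
outer loop
vertex -1.324 3.758 -3.821
vertex -0.92 2.737 -3.513
vertex -2.672 3.441 -3.104
endloop
endfacet
facet normal -0.354 0.895 -0.270
outer loop
vertex -2.672 3.441 -3.104
vertex -0.692 4.46 -2.324
vertex -1.324 3.758 -3.821
endloop
endfacet
facet normal 0.864 0.203 -0.460
outer loop
vertex -1.324 3.758 -3.821
vertex -0.288 3.439 -2.016
vertex -0.92 2.737 -3.513
endloop
endfacet
facet normal 0.864 0.203 -0.460
outer loop
vertex -0.692 4.46 -2.324
vertex -0.288 3.439 -2.016
vertex -1.324 3.758 -3.821
endloop
endfacet
facet normal -0.446 0.360 -0.819
outer loop
vertex 1.007 2.924 1.484
vertex 1.933 4.676 1.75
vertex 2.669 2.229 0.273
endloop
endfacet
facet normal -0.463 -0.876 -0.132
outer loop
vertex 3.147 1.844 1.15
vertex 1.007 2.924 1.484
vertex 2.669 2.229 0.273
endloop
endfacet
facet normal -0.446 0.360 -0.819
outer loop
vertex 2.669 2.229 0.273
vertex 1.933 4.676 1.75
vertex 3.595 3.982 0.539
endloop
endfacet
facet normal 0.766 -0.320 -0.558
outer loop
vertex 3.595 3.982 0.539
vertex 3.147 1.844 1.15
vertex 2.669 2.229 0.273
endloop
endfacet
facet normal -0.766 0.320 0.558
outer loop
vertex 1.007 2.924 1.484
vertex 2.411 4.291 2.627
vertex 1.933 4.676 1.75
endloop
endfacet
facet normal -0.463 -0.876 -0.133
outer loop
vertex 1.485 2.538 2.361
vertex 1.007 2.924 1.484
vertex 3.147 1.844 1.15
endloop
endfacet
facet normal -0.766 0.320 0.558
outer loop
vertex 1.485 2.538 2.361
vertex 2.411 4.291 2.627
vertex 1.007 2.924 1.484
endloop
endfacet
facet normal 0.463 0.877 0.133
outer loop
vertex 1.933 4.676 1.75
vertex 2.411 4.291 2.627
vertex 3.595 3.982 0.539
endloop
endfacet
facet normal 0.766 -0.320 -0.558
outer loop
vertex 4.073 3.596 1.416
vertex 3.147 1.844 1.15
vertex 3.595 3.982 0.539
endloop
endfacet
facet normal 0.463 0.876 0.133
outer loop
vertex 3.595 3.982 0.539
vertex 2.411 4.291 2.627
vertex 4.073 3.596 1.416
endloop
endfacet
facet normal 0.446 -0.360 0.819
outer loop
vertex 4.073 3.596 1.416
vertex 1.485 2.538 2.361
vertex 3.147 1.844 1.15
endloop
endfacet
facet normal 0.446 -0.360 0.819
outer loop
vertex 2.411 4.291 2.627
vertex 1.485 2.538 2.361
vertex 4.073 3.596 1.416
endloop
endfacet

endsolid


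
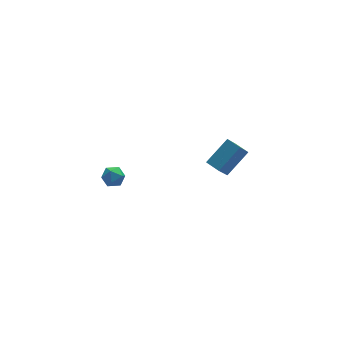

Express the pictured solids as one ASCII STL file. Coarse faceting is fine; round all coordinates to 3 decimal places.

solid 
facet normal 0.382 -0.186 0.905
outer loop
vertex -2.309 2.181 0.421
vertex -2.848 1.852 0.581
vertex -2.347 1.54 0.305
endloop
endfacet
facet normal 0.900 -0.129 0.416
outer loop
vertex -2.309 2.181 0.421
vertex -2.347 1.54 0.305
vertex -2.084 1.937 -0.141
endloop
endfacet
facet normal 0.849 0.516 0.116
outer loop
vertex -2.309 2.181 0.421
vertex -2.084 1.937 -0.141
vertex -2.423 2.494 -0.139
endloop
endfacet
facet normal 0.301 0.857 0.418
outer loop
vertex -2.309 2.181 0.421
vertex -2.423 2.494 -0.139
vertex -2.895 2.442 0.307
endloop
endfacet
facet normal 0.012 0.422 0.907
outer loop
vertex -2.309 2.181 0.421
vertex -2.895 2.442 0.307
vertex -2.848 1.852 0.581
endloop
endfacet
facet normal 0.781 -0.618 -0.090
outer loop
vertex -2.084 1.937 -0.141
vertex -2.347 1.54 0.305
vertex -2.485 1.458 -0.327
endloop
endfacet
facet normal -0.057 -0.711 0.700
outer loop
vertex -2.347 1.54 0.305
vertex -2.848 1.852 0.581
vertex -2.957 1.406 0.119
endloop
endfacet
facet normal -0.655 0.275 0.704
outer loop
vertex -2.848 1.852 0.581
vertex -2.895 2.442 0.307
vertex -3.296 1.963 0.121
endloop
endfacet
facet normal -0.189 0.978 -0.086
outer loop
vertex -2.895 2.442 0.307
vertex -2.423 2.494 -0.139
vertex -3.033 2.36 -0.325
endloop
endfacet
facet normal 0.697 0.426 -0.576
outer loop
vertex -2.423 2.494 -0.139
vertex -2.084 1.937 -0.141
vertex -2.532 2.048 -0.601
endloop
endfacet
facet normal -0.301 -0.857 -0.418
outer loop
vertex -3.071 1.719 -0.441
vertex -2.485 1.458 -0.327
vertex -2.957 1.406 0.119
endloop
endfacet
facet normal -0.849 -0.516 -0.116
outer loop
vertex -3.071 1.719 -0.441
vertex -2.957 1.406 0.119
vertex -3.296 1.963 0.121
endloop
endfacet
facet normal -0.900 0.129 -0.416
outer loop
vertex -3.071 1.719 -0.441
vertex -3.296 1.963 0.121
vertex -3.033 2.36 -0.325
endloop
endfacet
facet normal -0.382 0.186 -0.905
outer loop
vertex -3.071 1.719 -0.441
vertex -3.033 2.36 -0.325
vertex -2.532 2.048 -0.601
endloop
endfacet
facet normal -0.012 -0.422 -0.907
outer loop
vertex -3.071 1.719 -0.441
vertex -2.532 2.048 -0.601
vertex -2.485 1.458 -0.327
endloop
endfacet
facet normal 0.189 -0.978 0.086
outer loop
vertex -2.957 1.406 0.119
vertex -2.485 1.458 -0.327
vertex -2.347 1.54 0.305
endloop
endfacet
facet normal -0.697 -0.426 0.576
outer loop
vertex -3.296 1.963 0.121
vertex -2.957 1.406 0.119
vertex -2.848 1.852 0.581
endloop
endfacet
facet normal -0.781 0.618 0.090
outer loop
vertex -3.033 2.36 -0.325
vertex -3.296 1.963 0.121
vertex -2.895 2.442 0.307
endloop
endfacet
facet normal 0.057 0.711 -0.700
outer loop
vertex -2.532 2.048 -0.601
vertex -3.033 2.36 -0.325
vertex -2.423 2.494 -0.139
endloop
endfacet
facet normal 0.655 -0.275 -0.704
outer loop
vertex -2.485 1.458 -0.327
vertex -2.532 2.048 -0.601
vertex -2.084 1.937 -0.141
endloop
endfacet
facet normal -0.457 -0.419 0.785
outer loop
vertex 4.384 2.926 -0.931
vertex 3.981 3.668 -0.77
vertex 3.055 2.429 -1.971
endloop
endfacet
facet normal 0.469 -0.863 -0.188
outer loop
vertex 3.799 3.112 -3.25
vertex 4.384 2.926 -0.931
vertex 3.055 2.429 -1.971
endloop
endfacet
facet normal -0.457 -0.419 0.785
outer loop
vertex 3.055 2.429 -1.971
vertex 3.981 3.668 -0.77
vertex 2.651 3.171 -1.81
endloop
endfacet
facet normal -0.756 -0.283 -0.591
outer loop
vertex 2.651 3.171 -1.81
vertex 3.799 3.112 -3.25
vertex 3.055 2.429 -1.971
endloop
endfacet
facet normal 0.756 0.282 0.591
outer loop
vertex 4.384 2.926 -0.931
vertex 4.725 4.351 -2.049
vertex 3.981 3.668 -0.77
endloop
endfacet
facet normal 0.469 -0.863 -0.188
outer loop
vertex 5.129 3.609 -2.21
vertex 4.384 2.926 -0.931
vertex 3.799 3.112 -3.25
endloop
endfacet
facet normal 0.755 0.283 0.591
outer loop
vertex 5.129 3.609 -2.21
vertex 4.725 4.351 -2.049
vertex 4.384 2.926 -0.931
endloop
endfacet
facet normal -0.469 0.863 0.188
outer loop
vertex 3.981 3.668 -0.77
vertex 4.725 4.351 -2.049
vertex 2.651 3.171 -1.81
endloop
endfacet
facet normal -0.756 -0.282 -0.591
outer loop
vertex 3.396 3.854 -3.089
vertex 3.799 3.112 -3.25
vertex 2.651 3.171 -1.81
endloop
endfacet
facet normal -0.469 0.863 0.187
outer loop
vertex 2.651 3.171 -1.81
vertex 4.725 4.351 -2.049
vertex 3.396 3.854 -3.089
endloop
endfacet
facet normal 0.457 0.419 -0.785
outer loop
vertex 3.396 3.854 -3.089
vertex 5.129 3.609 -2.21
vertex 3.799 3.112 -3.25
endloop
endfacet
facet normal 0.457 0.419 -0.784
outer loop
vertex 4.725 4.351 -2.049
vertex 5.129 3.609 -2.21
vertex 3.396 3.854 -3.089
endloop
endfacet

endsolid


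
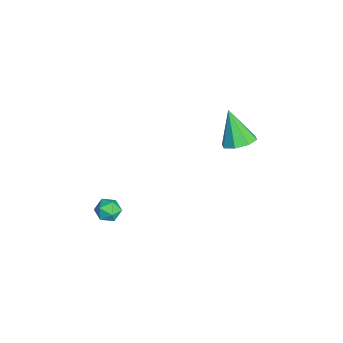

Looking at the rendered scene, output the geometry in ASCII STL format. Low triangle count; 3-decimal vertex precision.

solid 
facet normal -0.232 0.805 0.545
outer loop
vertex -0.071 -2.564 -0.231
vertex -0.682 -2.82 -0.113
vertex -0.173 -2.957 0.306
endloop
endfacet
facet normal 0.466 0.670 0.578
outer loop
vertex -0.071 -2.564 -0.231
vertex -0.173 -2.957 0.306
vertex 0.386 -3.028 -0.062
endloop
endfacet
facet normal 0.725 0.683 -0.087
outer loop
vertex -0.071 -2.564 -0.231
vertex 0.386 -3.028 -0.062
vertex 0.223 -2.937 -0.708
endloop
endfacet
facet normal 0.187 0.827 -0.531
outer loop
vertex -0.071 -2.564 -0.231
vertex 0.223 -2.937 -0.708
vertex -0.437 -2.808 -0.74
endloop
endfacet
facet normal -0.406 0.903 -0.141
outer loop
vertex -0.071 -2.564 -0.231
vertex -0.437 -2.808 -0.74
vertex -0.682 -2.82 -0.113
endloop
endfacet
facet normal 0.551 0.008 0.835
outer loop
vertex 0.386 -3.028 -0.062
vertex -0.173 -2.957 0.306
vertex 0.057 -3.572 0.16
endloop
endfacet
facet normal -0.581 0.228 0.781
outer loop
vertex -0.173 -2.957 0.306
vertex -0.682 -2.82 -0.113
vertex -0.603 -3.443 0.128
endloop
endfacet
facet normal -0.861 0.387 -0.329
outer loop
vertex -0.682 -2.82 -0.113
vertex -0.437 -2.808 -0.74
vertex -0.766 -3.352 -0.518
endloop
endfacet
facet normal 0.098 0.264 -0.959
outer loop
vertex -0.437 -2.808 -0.74
vertex 0.223 -2.937 -0.708
vertex -0.207 -3.423 -0.886
endloop
endfacet
facet normal 0.970 0.030 -0.241
outer loop
vertex 0.223 -2.937 -0.708
vertex 0.386 -3.028 -0.062
vertex 0.302 -3.56 -0.467
endloop
endfacet
facet normal -0.187 -0.827 0.531
outer loop
vertex -0.309 -3.816 -0.349
vertex 0.057 -3.572 0.16
vertex -0.603 -3.443 0.128
endloop
endfacet
facet normal -0.725 -0.683 0.087
outer loop
vertex -0.309 -3.816 -0.349
vertex -0.603 -3.443 0.128
vertex -0.766 -3.352 -0.518
endloop
endfacet
facet normal -0.466 -0.670 -0.578
outer loop
vertex -0.309 -3.816 -0.349
vertex -0.766 -3.352 -0.518
vertex -0.207 -3.423 -0.886
endloop
endfacet
facet normal 0.232 -0.805 -0.545
outer loop
vertex -0.309 -3.816 -0.349
vertex -0.207 -3.423 -0.886
vertex 0.302 -3.56 -0.467
endloop
endfacet
facet normal 0.406 -0.903 0.141
outer loop
vertex -0.309 -3.816 -0.349
vertex 0.302 -3.56 -0.467
vertex 0.057 -3.572 0.16
endloop
endfacet
facet normal -0.098 -0.264 0.959
outer loop
vertex -0.603 -3.443 0.128
vertex 0.057 -3.572 0.16
vertex -0.173 -2.957 0.306
endloop
endfacet
facet normal -0.970 -0.030 0.241
outer loop
vertex -0.766 -3.352 -0.518
vertex -0.603 -3.443 0.128
vertex -0.682 -2.82 -0.113
endloop
endfacet
facet normal -0.551 -0.008 -0.835
outer loop
vertex -0.207 -3.423 -0.886
vertex -0.766 -3.352 -0.518
vertex -0.437 -2.808 -0.74
endloop
endfacet
facet normal 0.581 -0.228 -0.781
outer loop
vertex 0.302 -3.56 -0.467
vertex -0.207 -3.423 -0.886
vertex 0.223 -2.937 -0.708
endloop
endfacet
facet normal 0.861 -0.387 0.329
outer loop
vertex 0.057 -3.572 0.16
vertex 0.302 -3.56 -0.467
vertex 0.386 -3.028 -0.062
endloop
endfacet
facet normal 0.459 0.243 -0.854
outer loop
vertex -2.53 3.33 1.719
vertex -3.176 2.979 1.272
vertex -3.008 3.763 1.585
endloop
endfacet
facet normal 0.294 0.564 0.772
outer loop
vertex -2.53 3.33 1.719
vertex -3.008 3.763 1.585
vertex -4.044 2.521 2.888
endloop
endfacet
facet normal 0.458 0.243 -0.855
outer loop
vertex -3.008 3.763 1.585
vertex -3.176 2.979 1.272
vertex -3.585 3.736 1.268
endloop
endfacet
facet normal -0.317 0.800 0.510
outer loop
vertex -3.008 3.763 1.585
vertex -3.585 3.736 1.268
vertex -4.044 2.521 2.888
endloop
endfacet
facet normal 0.458 0.243 -0.855
outer loop
vertex -3.585 3.736 1.268
vertex -3.176 2.979 1.272
vertex -3.922 3.266 0.954
endloop
endfacet
facet normal -0.847 0.512 0.144
outer loop
vertex -3.585 3.736 1.268
vertex -3.922 3.266 0.954
vertex -4.044 2.521 2.888
endloop
endfacet
facet normal 0.458 0.243 -0.855
outer loop
vertex -3.922 3.266 0.954
vertex -3.176 2.979 1.272
vertex -3.822 2.628 0.826
endloop
endfacet
facet normal -0.985 -0.132 -0.113
outer loop
vertex -3.922 3.266 0.954
vertex -3.822 2.628 0.826
vertex -4.044 2.521 2.888
endloop
endfacet
facet normal 0.459 0.242 -0.855
outer loop
vertex -3.822 2.628 0.826
vertex -3.176 2.979 1.272
vertex -3.344 2.196 0.96
endloop
endfacet
facet normal -0.650 -0.752 -0.109
outer loop
vertex -3.822 2.628 0.826
vertex -3.344 2.196 0.96
vertex -4.044 2.521 2.888
endloop
endfacet
facet normal 0.459 0.242 -0.855
outer loop
vertex -3.344 2.196 0.96
vertex -3.176 2.979 1.272
vertex -2.768 2.223 1.277
endloop
endfacet
facet normal -0.038 -0.988 0.153
outer loop
vertex -3.344 2.196 0.96
vertex -2.768 2.223 1.277
vertex -4.044 2.521 2.888
endloop
endfacet
facet normal 0.459 0.242 -0.855
outer loop
vertex -2.768 2.223 1.277
vertex -3.176 2.979 1.272
vertex -2.431 2.693 1.591
endloop
endfacet
facet normal 0.492 -0.699 0.519
outer loop
vertex -2.768 2.223 1.277
vertex -2.431 2.693 1.591
vertex -4.044 2.521 2.888
endloop
endfacet
facet normal 0.459 0.243 -0.854
outer loop
vertex -2.431 2.693 1.591
vertex -3.176 2.979 1.272
vertex -2.53 3.33 1.719
endloop
endfacet
facet normal 0.629 -0.058 0.775
outer loop
vertex -2.431 2.693 1.591
vertex -2.53 3.33 1.719
vertex -4.044 2.521 2.888
endloop
endfacet

endsolid


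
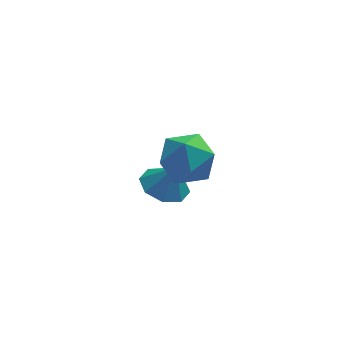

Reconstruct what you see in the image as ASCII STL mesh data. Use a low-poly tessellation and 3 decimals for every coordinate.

solid 
facet normal -0.100 0.410 0.907
outer loop
vertex -0.782 -1.926 0.964
vertex -0.321 -2.692 1.361
vertex 0.191 -1.913 1.065
endloop
endfacet
facet normal -0.054 0.914 0.403
outer loop
vertex -0.782 -1.926 0.964
vertex 0.191 -1.913 1.065
vertex -0.22 -1.575 0.244
endloop
endfacet
facet normal -0.585 0.808 -0.063
outer loop
vertex -0.782 -1.926 0.964
vertex -0.22 -1.575 0.244
vertex -0.986 -2.146 0.033
endloop
endfacet
facet normal -0.959 0.240 0.153
outer loop
vertex -0.782 -1.926 0.964
vertex -0.986 -2.146 0.033
vertex -1.048 -2.836 0.723
endloop
endfacet
facet normal -0.659 -0.007 0.752
outer loop
vertex -0.782 -1.926 0.964
vertex -1.048 -2.836 0.723
vertex -0.321 -2.692 1.361
endloop
endfacet
facet normal 0.563 0.824 0.057
outer loop
vertex -0.22 -1.575 0.244
vertex 0.191 -1.913 1.065
vertex 0.588 -2.124 0.197
endloop
endfacet
facet normal 0.489 0.010 0.872
outer loop
vertex 0.191 -1.913 1.065
vertex -0.321 -2.692 1.361
vertex 0.526 -2.814 0.887
endloop
endfacet
facet normal -0.415 -0.664 0.622
outer loop
vertex -0.321 -2.692 1.361
vertex -1.048 -2.836 0.723
vertex -0.24 -3.385 0.676
endloop
endfacet
facet normal -0.899 -0.266 -0.347
outer loop
vertex -1.048 -2.836 0.723
vertex -0.986 -2.146 0.033
vertex -0.651 -3.047 -0.145
endloop
endfacet
facet normal -0.296 0.654 -0.696
outer loop
vertex -0.986 -2.146 0.033
vertex -0.22 -1.575 0.244
vertex -0.139 -2.268 -0.441
endloop
endfacet
facet normal 0.959 -0.240 -0.153
outer loop
vertex 0.322 -3.034 -0.044
vertex 0.588 -2.124 0.197
vertex 0.526 -2.814 0.887
endloop
endfacet
facet normal 0.585 -0.808 0.063
outer loop
vertex 0.322 -3.034 -0.044
vertex 0.526 -2.814 0.887
vertex -0.24 -3.385 0.676
endloop
endfacet
facet normal 0.054 -0.914 -0.403
outer loop
vertex 0.322 -3.034 -0.044
vertex -0.24 -3.385 0.676
vertex -0.651 -3.047 -0.145
endloop
endfacet
facet normal 0.100 -0.410 -0.907
outer loop
vertex 0.322 -3.034 -0.044
vertex -0.651 -3.047 -0.145
vertex -0.139 -2.268 -0.441
endloop
endfacet
facet normal 0.659 0.007 -0.752
outer loop
vertex 0.322 -3.034 -0.044
vertex -0.139 -2.268 -0.441
vertex 0.588 -2.124 0.197
endloop
endfacet
facet normal 0.899 0.266 0.347
outer loop
vertex 0.526 -2.814 0.887
vertex 0.588 -2.124 0.197
vertex 0.191 -1.913 1.065
endloop
endfacet
facet normal 0.296 -0.654 0.696
outer loop
vertex -0.24 -3.385 0.676
vertex 0.526 -2.814 0.887
vertex -0.321 -2.692 1.361
endloop
endfacet
facet normal -0.563 -0.824 -0.057
outer loop
vertex -0.651 -3.047 -0.145
vertex -0.24 -3.385 0.676
vertex -1.048 -2.836 0.723
endloop
endfacet
facet normal -0.489 -0.010 -0.872
outer loop
vertex -0.139 -2.268 -0.441
vertex -0.651 -3.047 -0.145
vertex -0.986 -2.146 0.033
endloop
endfacet
facet normal 0.415 0.664 -0.622
outer loop
vertex 0.588 -2.124 0.197
vertex -0.139 -2.268 -0.441
vertex -0.22 -1.575 0.244
endloop
endfacet
facet normal -0.332 0.105 -0.937
outer loop
vertex 0.098 0.776 -3.565
vertex -0.571 0.284 -3.383
vertex -0.411 1.118 -3.346
endloop
endfacet
facet normal 0.621 0.608 0.495
outer loop
vertex 0.098 0.776 -3.565
vertex -0.411 1.118 -3.346
vertex -0.229 0.176 -2.417
endloop
endfacet
facet normal -0.334 0.106 -0.937
outer loop
vertex -0.411 1.118 -3.346
vertex -0.571 0.284 -3.383
vertex -1.013 0.972 -3.148
endloop
endfacet
facet normal 0.060 0.707 0.705
outer loop
vertex -0.411 1.118 -3.346
vertex -1.013 0.972 -3.148
vertex -0.229 0.176 -2.417
endloop
endfacet
facet normal -0.333 0.106 -0.937
outer loop
vertex -1.013 0.972 -3.148
vertex -0.571 0.284 -3.383
vertex -1.357 0.423 -3.088
endloop
endfacet
facet normal -0.420 0.354 0.836
outer loop
vertex -1.013 0.972 -3.148
vertex -1.357 0.423 -3.088
vertex -0.229 0.176 -2.417
endloop
endfacet
facet normal -0.333 0.105 -0.937
outer loop
vertex -1.357 0.423 -3.088
vertex -0.571 0.284 -3.383
vertex -1.24 -0.207 -3.2
endloop
endfacet
facet normal -0.535 -0.243 0.809
outer loop
vertex -1.357 0.423 -3.088
vertex -1.24 -0.207 -3.2
vertex -0.229 0.176 -2.417
endloop
endfacet
facet normal -0.333 0.105 -0.937
outer loop
vertex -1.24 -0.207 -3.2
vertex -0.571 0.284 -3.383
vertex -0.732 -0.55 -3.419
endloop
endfacet
facet normal -0.219 -0.735 0.642
outer loop
vertex -1.24 -0.207 -3.2
vertex -0.732 -0.55 -3.419
vertex -0.229 0.176 -2.417
endloop
endfacet
facet normal -0.334 0.105 -0.937
outer loop
vertex -0.732 -0.55 -3.419
vertex -0.571 0.284 -3.383
vertex -0.13 -0.403 -3.617
endloop
endfacet
facet normal 0.345 -0.834 0.431
outer loop
vertex -0.732 -0.55 -3.419
vertex -0.13 -0.403 -3.617
vertex -0.229 0.176 -2.417
endloop
endfacet
facet normal -0.332 0.106 -0.937
outer loop
vertex -0.13 -0.403 -3.617
vertex -0.571 0.284 -3.383
vertex 0.214 0.146 -3.677
endloop
endfacet
facet normal 0.823 -0.483 0.301
outer loop
vertex -0.13 -0.403 -3.617
vertex 0.214 0.146 -3.677
vertex -0.229 0.176 -2.417
endloop
endfacet
facet normal -0.332 0.105 -0.937
outer loop
vertex 0.214 0.146 -3.677
vertex -0.571 0.284 -3.383
vertex 0.098 0.776 -3.565
endloop
endfacet
facet normal 0.938 0.115 0.327
outer loop
vertex 0.214 0.146 -3.677
vertex 0.098 0.776 -3.565
vertex -0.229 0.176 -2.417
endloop
endfacet

endsolid


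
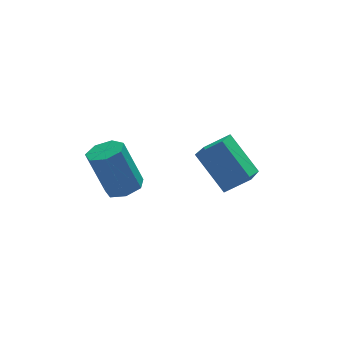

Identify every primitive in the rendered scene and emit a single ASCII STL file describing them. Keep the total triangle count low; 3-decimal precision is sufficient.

solid 
facet normal 0.301 -0.177 -0.937
outer loop
vertex 0.835 2.667 -2.25
vertex 0.073 2.651 -2.492
vertex 0.57 3.276 -2.45
endloop
endfacet
facet normal 0.873 0.445 0.198
outer loop
vertex 0.835 2.667 -2.25
vertex 0.57 3.276 -2.45
vertex 0.189 3.045 -0.245
endloop
endfacet
facet normal 0.874 0.444 0.198
outer loop
vertex 0.189 3.045 -0.245
vertex 0.57 3.276 -2.45
vertex -0.076 3.655 -0.445
endloop
endfacet
facet normal -0.302 0.176 0.937
outer loop
vertex 0.189 3.045 -0.245
vertex -0.076 3.655 -0.445
vertex -0.573 3.029 -0.488
endloop
endfacet
facet normal 0.301 -0.177 -0.937
outer loop
vertex 0.57 3.276 -2.45
vertex 0.073 2.651 -2.492
vertex -0.07 3.415 -2.682
endloop
endfacet
facet normal 0.247 0.964 -0.103
outer loop
vertex 0.57 3.276 -2.45
vertex -0.07 3.415 -2.682
vertex -0.076 3.655 -0.445
endloop
endfacet
facet normal 0.246 0.964 -0.103
outer loop
vertex -0.076 3.655 -0.445
vertex -0.07 3.415 -2.682
vertex -0.715 3.793 -0.678
endloop
endfacet
facet normal -0.303 0.176 0.936
outer loop
vertex -0.076 3.655 -0.445
vertex -0.715 3.793 -0.678
vertex -0.573 3.029 -0.488
endloop
endfacet
facet normal 0.302 -0.177 -0.937
outer loop
vertex -0.07 3.415 -2.682
vertex 0.073 2.651 -2.492
vertex -0.602 2.978 -2.771
endloop
endfacet
facet normal -0.567 0.757 -0.325
outer loop
vertex -0.07 3.415 -2.682
vertex -0.602 2.978 -2.771
vertex -0.715 3.793 -0.678
endloop
endfacet
facet normal -0.566 0.757 -0.325
outer loop
vertex -0.715 3.793 -0.678
vertex -0.602 2.978 -2.771
vertex -1.248 3.356 -0.767
endloop
endfacet
facet normal -0.302 0.177 0.937
outer loop
vertex -0.715 3.793 -0.678
vertex -1.248 3.356 -0.767
vertex -0.573 3.029 -0.488
endloop
endfacet
facet normal 0.302 -0.177 -0.937
outer loop
vertex -0.602 2.978 -2.771
vertex 0.073 2.651 -2.492
vertex -0.626 2.295 -2.65
endloop
endfacet
facet normal -0.953 -0.020 -0.303
outer loop
vertex -0.602 2.978 -2.771
vertex -0.626 2.295 -2.65
vertex -1.248 3.356 -0.767
endloop
endfacet
facet normal -0.953 -0.020 -0.303
outer loop
vertex -1.248 3.356 -0.767
vertex -0.626 2.295 -2.65
vertex -1.272 2.673 -0.646
endloop
endfacet
facet normal -0.302 0.177 0.937
outer loop
vertex -1.248 3.356 -0.767
vertex -1.272 2.673 -0.646
vertex -0.573 3.029 -0.488
endloop
endfacet
facet normal 0.302 -0.177 -0.937
outer loop
vertex -0.626 2.295 -2.65
vertex 0.073 2.651 -2.492
vertex -0.124 1.88 -2.41
endloop
endfacet
facet normal -0.621 -0.782 -0.053
outer loop
vertex -0.626 2.295 -2.65
vertex -0.124 1.88 -2.41
vertex -1.272 2.673 -0.646
endloop
endfacet
facet normal -0.621 -0.782 -0.053
outer loop
vertex -1.272 2.673 -0.646
vertex -0.124 1.88 -2.41
vertex -0.77 2.258 -0.406
endloop
endfacet
facet normal -0.302 0.177 0.937
outer loop
vertex -1.272 2.673 -0.646
vertex -0.77 2.258 -0.406
vertex -0.573 3.029 -0.488
endloop
endfacet
facet normal 0.301 -0.177 -0.937
outer loop
vertex -0.124 1.88 -2.41
vertex 0.073 2.651 -2.492
vertex 0.526 2.045 -2.232
endloop
endfacet
facet normal 0.177 -0.955 0.237
outer loop
vertex -0.124 1.88 -2.41
vertex 0.526 2.045 -2.232
vertex -0.77 2.258 -0.406
endloop
endfacet
facet normal 0.178 -0.955 0.238
outer loop
vertex -0.77 2.258 -0.406
vertex 0.526 2.045 -2.232
vertex -0.119 2.424 -0.227
endloop
endfacet
facet normal -0.303 0.177 0.937
outer loop
vertex -0.77 2.258 -0.406
vertex -0.119 2.424 -0.227
vertex -0.573 3.029 -0.488
endloop
endfacet
facet normal 0.301 -0.177 -0.937
outer loop
vertex 0.526 2.045 -2.232
vertex 0.073 2.651 -2.492
vertex 0.835 2.667 -2.25
endloop
endfacet
facet normal 0.843 -0.409 0.349
outer loop
vertex 0.526 2.045 -2.232
vertex 0.835 2.667 -2.25
vertex -0.119 2.424 -0.227
endloop
endfacet
facet normal 0.844 -0.408 0.349
outer loop
vertex -0.119 2.424 -0.227
vertex 0.835 2.667 -2.25
vertex 0.189 3.045 -0.245
endloop
endfacet
facet normal -0.302 0.177 0.937
outer loop
vertex -0.119 2.424 -0.227
vertex 0.189 3.045 -0.245
vertex -0.573 3.029 -0.488
endloop
endfacet
facet normal -0.499 -0.770 0.398
outer loop
vertex 3.508 1.312 0.191
vertex 2.529 1.589 -0.501
vertex 4.211 0.087 -1.295
endloop
endfacet
facet normal 0.795 -0.226 0.563
outer loop
vertex 5.071 1.411 -1.979
vertex 3.508 1.312 0.191
vertex 4.211 0.087 -1.295
endloop
endfacet
facet normal -0.500 -0.770 0.397
outer loop
vertex 4.211 0.087 -1.295
vertex 2.529 1.589 -0.501
vertex 3.233 0.365 -1.987
endloop
endfacet
facet normal 0.343 -0.597 -0.725
outer loop
vertex 3.233 0.365 -1.987
vertex 5.071 1.411 -1.979
vertex 4.211 0.087 -1.295
endloop
endfacet
facet normal -0.343 0.597 0.725
outer loop
vertex 3.508 1.312 0.191
vertex 3.389 2.913 -1.185
vertex 2.529 1.589 -0.501
endloop
endfacet
facet normal 0.795 -0.226 0.563
outer loop
vertex 4.367 2.635 -0.493
vertex 3.508 1.312 0.191
vertex 5.071 1.411 -1.979
endloop
endfacet
facet normal -0.343 0.597 0.725
outer loop
vertex 4.367 2.635 -0.493
vertex 3.389 2.913 -1.185
vertex 3.508 1.312 0.191
endloop
endfacet
facet normal -0.795 0.226 -0.563
outer loop
vertex 2.529 1.589 -0.501
vertex 3.389 2.913 -1.185
vertex 3.233 0.365 -1.987
endloop
endfacet
facet normal 0.343 -0.598 -0.725
outer loop
vertex 4.092 1.688 -2.671
vertex 5.071 1.411 -1.979
vertex 3.233 0.365 -1.987
endloop
endfacet
facet normal -0.795 0.226 -0.562
outer loop
vertex 3.233 0.365 -1.987
vertex 3.389 2.913 -1.185
vertex 4.092 1.688 -2.671
endloop
endfacet
facet normal 0.499 0.770 -0.398
outer loop
vertex 4.092 1.688 -2.671
vertex 4.367 2.635 -0.493
vertex 5.071 1.411 -1.979
endloop
endfacet
facet normal 0.500 0.769 -0.398
outer loop
vertex 3.389 2.913 -1.185
vertex 4.367 2.635 -0.493
vertex 4.092 1.688 -2.671
endloop
endfacet

endsolid


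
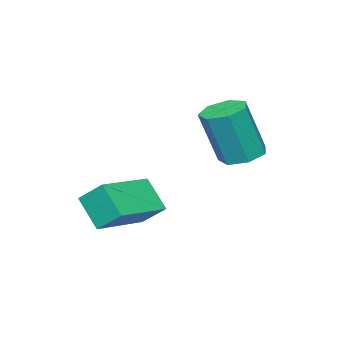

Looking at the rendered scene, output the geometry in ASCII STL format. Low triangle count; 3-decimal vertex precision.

solid 
facet normal -0.982 0.054 -0.182
outer loop
vertex 0.917 -4.071 -2.318
vertex 0.826 -3.215 -1.571
vertex 1.153 -3.169 -3.322
endloop
endfacet
facet normal 0.080 -0.751 -0.656
outer loop
vertex 3.274 -3.285 -2.929
vertex 0.917 -4.071 -2.318
vertex 1.153 -3.169 -3.322
endloop
endfacet
facet normal -0.982 0.054 -0.182
outer loop
vertex 1.153 -3.169 -3.322
vertex 0.826 -3.215 -1.571
vertex 1.062 -2.313 -2.575
endloop
endfacet
facet normal 0.172 0.658 -0.733
outer loop
vertex 1.062 -2.313 -2.575
vertex 3.274 -3.285 -2.929
vertex 1.153 -3.169 -3.322
endloop
endfacet
facet normal -0.172 -0.658 0.733
outer loop
vertex 0.917 -4.071 -2.318
vertex 2.947 -3.331 -1.178
vertex 0.826 -3.215 -1.571
endloop
endfacet
facet normal 0.080 -0.751 -0.656
outer loop
vertex 3.038 -4.187 -1.925
vertex 0.917 -4.071 -2.318
vertex 3.274 -3.285 -2.929
endloop
endfacet
facet normal -0.172 -0.658 0.733
outer loop
vertex 3.038 -4.187 -1.925
vertex 2.947 -3.331 -1.178
vertex 0.917 -4.071 -2.318
endloop
endfacet
facet normal -0.080 0.751 0.656
outer loop
vertex 0.826 -3.215 -1.571
vertex 2.947 -3.331 -1.178
vertex 1.062 -2.313 -2.575
endloop
endfacet
facet normal 0.172 0.658 -0.733
outer loop
vertex 3.183 -2.429 -2.182
vertex 3.274 -3.285 -2.929
vertex 1.062 -2.313 -2.575
endloop
endfacet
facet normal -0.080 0.751 0.656
outer loop
vertex 1.062 -2.313 -2.575
vertex 2.947 -3.331 -1.178
vertex 3.183 -2.429 -2.182
endloop
endfacet
facet normal 0.982 -0.054 0.182
outer loop
vertex 3.183 -2.429 -2.182
vertex 3.038 -4.187 -1.925
vertex 3.274 -3.285 -2.929
endloop
endfacet
facet normal 0.982 -0.054 0.182
outer loop
vertex 2.947 -3.331 -1.178
vertex 3.038 -4.187 -1.925
vertex 3.183 -2.429 -2.182
endloop
endfacet
facet normal -0.249 0.198 -0.948
outer loop
vertex -0.098 -0.053 -0.439
vertex -0.648 -0.634 -0.416
vertex -0.732 0.14 -0.232
endloop
endfacet
facet normal 0.323 0.940 0.112
outer loop
vertex -0.098 -0.053 -0.439
vertex -0.732 0.14 -0.232
vertex 0.418 -0.465 1.534
endloop
endfacet
facet normal 0.323 0.940 0.112
outer loop
vertex 0.418 -0.465 1.534
vertex -0.732 0.14 -0.232
vertex -0.216 -0.272 1.74
endloop
endfacet
facet normal 0.248 -0.199 0.948
outer loop
vertex 0.418 -0.465 1.534
vertex -0.216 -0.272 1.74
vertex -0.132 -1.046 1.556
endloop
endfacet
facet normal -0.248 0.198 -0.948
outer loop
vertex -0.732 0.14 -0.232
vertex -0.648 -0.634 -0.416
vertex -1.303 -0.25 -0.164
endloop
endfacet
facet normal -0.513 0.804 0.302
outer loop
vertex -0.732 0.14 -0.232
vertex -1.303 -0.25 -0.164
vertex -0.216 -0.272 1.74
endloop
endfacet
facet normal -0.513 0.804 0.302
outer loop
vertex -0.216 -0.272 1.74
vertex -1.303 -0.25 -0.164
vertex -0.787 -0.662 1.808
endloop
endfacet
facet normal 0.248 -0.198 0.948
outer loop
vertex -0.216 -0.272 1.74
vertex -0.787 -0.662 1.808
vertex -0.132 -1.046 1.556
endloop
endfacet
facet normal -0.248 0.199 -0.948
outer loop
vertex -1.303 -0.25 -0.164
vertex -0.648 -0.634 -0.416
vertex -1.38 -0.929 -0.286
endloop
endfacet
facet normal -0.962 0.062 0.265
outer loop
vertex -1.303 -0.25 -0.164
vertex -1.38 -0.929 -0.286
vertex -0.787 -0.662 1.808
endloop
endfacet
facet normal -0.962 0.062 0.265
outer loop
vertex -0.787 -0.662 1.808
vertex -1.38 -0.929 -0.286
vertex -0.864 -1.341 1.686
endloop
endfacet
facet normal 0.248 -0.199 0.948
outer loop
vertex -0.787 -0.662 1.808
vertex -0.864 -1.341 1.686
vertex -0.132 -1.046 1.556
endloop
endfacet
facet normal -0.248 0.199 -0.948
outer loop
vertex -1.38 -0.929 -0.286
vertex -0.648 -0.634 -0.416
vertex -0.906 -1.386 -0.506
endloop
endfacet
facet normal -0.687 -0.726 0.028
outer loop
vertex -1.38 -0.929 -0.286
vertex -0.906 -1.386 -0.506
vertex -0.864 -1.341 1.686
endloop
endfacet
facet normal -0.687 -0.726 0.028
outer loop
vertex -0.864 -1.341 1.686
vertex -0.906 -1.386 -0.506
vertex -0.39 -1.798 1.467
endloop
endfacet
facet normal 0.248 -0.197 0.948
outer loop
vertex -0.864 -1.341 1.686
vertex -0.39 -1.798 1.467
vertex -0.132 -1.046 1.556
endloop
endfacet
facet normal -0.248 0.199 -0.948
outer loop
vertex -0.906 -1.386 -0.506
vertex -0.648 -0.634 -0.416
vertex -0.238 -1.277 -0.658
endloop
endfacet
facet normal 0.106 -0.968 -0.230
outer loop
vertex -0.906 -1.386 -0.506
vertex -0.238 -1.277 -0.658
vertex -0.39 -1.798 1.467
endloop
endfacet
facet normal 0.105 -0.968 -0.230
outer loop
vertex -0.39 -1.798 1.467
vertex -0.238 -1.277 -0.658
vertex 0.278 -1.689 1.314
endloop
endfacet
facet normal 0.249 -0.198 0.948
outer loop
vertex -0.39 -1.798 1.467
vertex 0.278 -1.689 1.314
vertex -0.132 -1.046 1.556
endloop
endfacet
facet normal -0.248 0.199 -0.948
outer loop
vertex -0.238 -1.277 -0.658
vertex -0.648 -0.634 -0.416
vertex 0.122 -0.684 -0.628
endloop
endfacet
facet normal 0.818 -0.481 -0.315
outer loop
vertex -0.238 -1.277 -0.658
vertex 0.122 -0.684 -0.628
vertex 0.278 -1.689 1.314
endloop
endfacet
facet normal 0.818 -0.481 -0.315
outer loop
vertex 0.278 -1.689 1.314
vertex 0.122 -0.684 -0.628
vertex 0.638 -1.096 1.344
endloop
endfacet
facet normal 0.248 -0.199 0.948
outer loop
vertex 0.278 -1.689 1.314
vertex 0.638 -1.096 1.344
vertex -0.132 -1.046 1.556
endloop
endfacet
facet normal -0.248 0.197 -0.948
outer loop
vertex 0.122 -0.684 -0.628
vertex -0.648 -0.634 -0.416
vertex -0.098 -0.053 -0.439
endloop
endfacet
facet normal 0.916 0.368 -0.163
outer loop
vertex 0.122 -0.684 -0.628
vertex -0.098 -0.053 -0.439
vertex 0.638 -1.096 1.344
endloop
endfacet
facet normal 0.915 0.368 -0.163
outer loop
vertex 0.638 -1.096 1.344
vertex -0.098 -0.053 -0.439
vertex 0.418 -0.465 1.534
endloop
endfacet
facet normal 0.248 -0.199 0.948
outer loop
vertex 0.638 -1.096 1.344
vertex 0.418 -0.465 1.534
vertex -0.132 -1.046 1.556
endloop
endfacet

endsolid


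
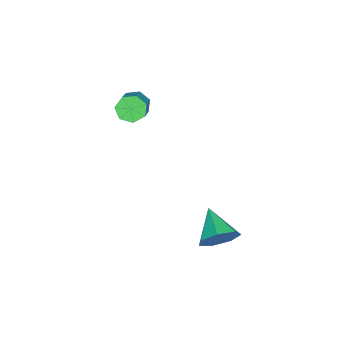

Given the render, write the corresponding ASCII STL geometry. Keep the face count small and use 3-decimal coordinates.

solid 
facet normal -0.775 -0.266 -0.573
outer loop
vertex -3.744 -1.826 0.922
vertex -4.084 -2.071 1.496
vertex -4.101 -1.419 1.216
endloop
endfacet
facet normal 0.252 0.702 -0.666
outer loop
vertex -3.744 -1.826 0.922
vertex -4.101 -1.419 1.216
vertex -2.216 -1.304 2.051
endloop
endfacet
facet normal 0.253 0.701 -0.667
outer loop
vertex -2.216 -1.304 2.051
vertex -4.101 -1.419 1.216
vertex -2.573 -0.896 2.345
endloop
endfacet
facet normal 0.775 0.265 0.573
outer loop
vertex -2.216 -1.304 2.051
vertex -2.573 -0.896 2.345
vertex -2.556 -1.549 2.624
endloop
endfacet
facet normal -0.776 -0.266 -0.573
outer loop
vertex -4.101 -1.419 1.216
vertex -4.084 -2.071 1.496
vertex -4.445 -1.503 1.721
endloop
endfacet
facet normal -0.295 0.954 -0.042
outer loop
vertex -4.101 -1.419 1.216
vertex -4.445 -1.503 1.721
vertex -2.573 -0.896 2.345
endloop
endfacet
facet normal -0.295 0.954 -0.042
outer loop
vertex -2.573 -0.896 2.345
vertex -4.445 -1.503 1.721
vertex -2.917 -0.98 2.849
endloop
endfacet
facet normal 0.775 0.265 0.573
outer loop
vertex -2.573 -0.896 2.345
vertex -2.917 -0.98 2.849
vertex -2.556 -1.549 2.624
endloop
endfacet
facet normal -0.775 -0.266 -0.573
outer loop
vertex -4.445 -1.503 1.721
vertex -4.084 -2.071 1.496
vertex -4.517 -2.015 2.056
endloop
endfacet
facet normal -0.620 0.489 0.614
outer loop
vertex -4.445 -1.503 1.721
vertex -4.517 -2.015 2.056
vertex -2.917 -0.98 2.849
endloop
endfacet
facet normal -0.620 0.489 0.614
outer loop
vertex -2.917 -0.98 2.849
vertex -4.517 -2.015 2.056
vertex -2.989 -1.492 3.184
endloop
endfacet
facet normal 0.776 0.266 0.573
outer loop
vertex -2.917 -0.98 2.849
vertex -2.989 -1.492 3.184
vertex -2.556 -1.549 2.624
endloop
endfacet
facet normal -0.775 -0.266 -0.573
outer loop
vertex -4.517 -2.015 2.056
vertex -4.084 -2.071 1.496
vertex -4.263 -2.569 1.969
endloop
endfacet
facet normal -0.478 -0.346 0.808
outer loop
vertex -4.517 -2.015 2.056
vertex -4.263 -2.569 1.969
vertex -2.989 -1.492 3.184
endloop
endfacet
facet normal -0.478 -0.345 0.808
outer loop
vertex -2.989 -1.492 3.184
vertex -4.263 -2.569 1.969
vertex -2.735 -2.047 3.097
endloop
endfacet
facet normal 0.776 0.265 0.573
outer loop
vertex -2.989 -1.492 3.184
vertex -2.735 -2.047 3.097
vertex -2.556 -1.549 2.624
endloop
endfacet
facet normal -0.775 -0.266 -0.573
outer loop
vertex -4.263 -2.569 1.969
vertex -4.084 -2.071 1.496
vertex -3.874 -2.749 1.526
endloop
endfacet
facet normal 0.023 -0.919 0.394
outer loop
vertex -4.263 -2.569 1.969
vertex -3.874 -2.749 1.526
vertex -2.735 -2.047 3.097
endloop
endfacet
facet normal 0.025 -0.919 0.393
outer loop
vertex -2.735 -2.047 3.097
vertex -3.874 -2.749 1.526
vertex -2.346 -2.226 2.654
endloop
endfacet
facet normal 0.775 0.266 0.573
outer loop
vertex -2.735 -2.047 3.097
vertex -2.346 -2.226 2.654
vertex -2.556 -1.549 2.624
endloop
endfacet
facet normal -0.776 -0.266 -0.572
outer loop
vertex -3.874 -2.749 1.526
vertex -4.084 -2.071 1.496
vertex -3.644 -2.418 1.06
endloop
endfacet
facet normal 0.508 -0.800 -0.318
outer loop
vertex -3.874 -2.749 1.526
vertex -3.644 -2.418 1.06
vertex -2.346 -2.226 2.654
endloop
endfacet
facet normal 0.508 -0.801 -0.317
outer loop
vertex -2.346 -2.226 2.654
vertex -3.644 -2.418 1.06
vertex -2.116 -1.896 2.189
endloop
endfacet
facet normal 0.776 0.266 0.572
outer loop
vertex -2.346 -2.226 2.654
vertex -2.116 -1.896 2.189
vertex -2.556 -1.549 2.624
endloop
endfacet
facet normal -0.776 -0.265 -0.573
outer loop
vertex -3.644 -2.418 1.06
vertex -4.084 -2.071 1.496
vertex -3.744 -1.826 0.922
endloop
endfacet
facet normal 0.610 -0.081 -0.788
outer loop
vertex -3.644 -2.418 1.06
vertex -3.744 -1.826 0.922
vertex -2.116 -1.896 2.189
endloop
endfacet
facet normal 0.610 -0.081 -0.788
outer loop
vertex -2.116 -1.896 2.189
vertex -3.744 -1.826 0.922
vertex -2.216 -1.304 2.051
endloop
endfacet
facet normal 0.775 0.265 0.573
outer loop
vertex -2.116 -1.896 2.189
vertex -2.216 -1.304 2.051
vertex -2.556 -1.549 2.624
endloop
endfacet
facet normal 0.679 0.584 -0.446
outer loop
vertex -0.373 3.361 -2.349
vertex -0.856 3.283 -3.187
vertex -0.965 3.945 -2.486
endloop
endfacet
facet normal -0.121 0.108 0.987
outer loop
vertex -0.373 3.361 -2.349
vertex -0.965 3.945 -2.486
vertex -2.004 2.297 -2.433
endloop
endfacet
facet normal 0.679 0.584 -0.446
outer loop
vertex -0.965 3.945 -2.486
vertex -0.856 3.283 -3.187
vertex -1.474 4.03 -3.15
endloop
endfacet
facet normal -0.681 0.448 0.579
outer loop
vertex -0.965 3.945 -2.486
vertex -1.474 4.03 -3.15
vertex -2.004 2.297 -2.433
endloop
endfacet
facet normal 0.679 0.583 -0.446
outer loop
vertex -1.474 4.03 -3.15
vertex -0.856 3.283 -3.187
vertex -1.519 3.553 -3.842
endloop
endfacet
facet normal -0.962 0.249 -0.109
outer loop
vertex -1.474 4.03 -3.15
vertex -1.519 3.553 -3.842
vertex -2.004 2.297 -2.433
endloop
endfacet
facet normal 0.678 0.584 -0.446
outer loop
vertex -1.519 3.553 -3.842
vertex -0.856 3.283 -3.187
vertex -1.065 2.873 -4.041
endloop
endfacet
facet normal -0.754 -0.339 -0.562
outer loop
vertex -1.519 3.553 -3.842
vertex -1.065 2.873 -4.041
vertex -2.004 2.297 -2.433
endloop
endfacet
facet normal 0.679 0.583 -0.446
outer loop
vertex -1.065 2.873 -4.041
vertex -0.856 3.283 -3.187
vertex -0.454 2.502 -3.596
endloop
endfacet
facet normal -0.212 -0.874 -0.437
outer loop
vertex -1.065 2.873 -4.041
vertex -0.454 2.502 -3.596
vertex -2.004 2.297 -2.433
endloop
endfacet
facet normal 0.679 0.583 -0.446
outer loop
vertex -0.454 2.502 -3.596
vertex -0.856 3.283 -3.187
vertex -0.146 2.719 -2.844
endloop
endfacet
facet normal 0.254 -0.952 0.171
outer loop
vertex -0.454 2.502 -3.596
vertex -0.146 2.719 -2.844
vertex -2.004 2.297 -2.433
endloop
endfacet
facet normal 0.679 0.584 -0.446
outer loop
vertex -0.146 2.719 -2.844
vertex -0.856 3.283 -3.187
vertex -0.373 3.361 -2.349
endloop
endfacet
facet normal 0.295 -0.516 0.804
outer loop
vertex -0.146 2.719 -2.844
vertex -0.373 3.361 -2.349
vertex -2.004 2.297 -2.433
endloop
endfacet

endsolid
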